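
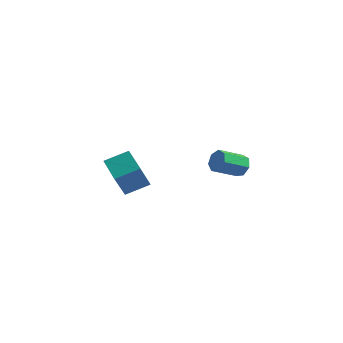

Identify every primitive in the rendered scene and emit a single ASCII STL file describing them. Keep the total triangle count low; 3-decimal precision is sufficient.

solid 
facet normal -0.809 0.523 0.267
outer loop
vertex -3.609 -3.467 -1.761
vertex -2.676 -2.351 -1.12
vertex -3.567 -2.607 -3.319
endloop
endfacet
facet normal -0.587 -0.702 -0.403
outer loop
vertex -1.924 -3.669 -3.86
vertex -3.609 -3.467 -1.761
vertex -3.567 -2.607 -3.319
endloop
endfacet
facet normal -0.809 0.523 0.267
outer loop
vertex -3.567 -2.607 -3.319
vertex -2.676 -2.351 -1.12
vertex -2.634 -1.491 -2.677
endloop
endfacet
facet normal 0.024 0.483 -0.875
outer loop
vertex -2.634 -1.491 -2.677
vertex -1.924 -3.669 -3.86
vertex -3.567 -2.607 -3.319
endloop
endfacet
facet normal -0.024 -0.483 0.875
outer loop
vertex -3.609 -3.467 -1.761
vertex -1.033 -3.413 -1.661
vertex -2.676 -2.351 -1.12
endloop
endfacet
facet normal -0.587 -0.702 -0.404
outer loop
vertex -1.966 -4.529 -2.303
vertex -3.609 -3.467 -1.761
vertex -1.924 -3.669 -3.86
endloop
endfacet
facet normal -0.024 -0.483 0.875
outer loop
vertex -1.966 -4.529 -2.303
vertex -1.033 -3.413 -1.661
vertex -3.609 -3.467 -1.761
endloop
endfacet
facet normal 0.587 0.702 0.404
outer loop
vertex -2.676 -2.351 -1.12
vertex -1.033 -3.413 -1.661
vertex -2.634 -1.491 -2.677
endloop
endfacet
facet normal 0.024 0.483 -0.875
outer loop
vertex -0.991 -2.553 -3.219
vertex -1.924 -3.669 -3.86
vertex -2.634 -1.491 -2.677
endloop
endfacet
facet normal 0.587 0.702 0.403
outer loop
vertex -2.634 -1.491 -2.677
vertex -1.033 -3.413 -1.661
vertex -0.991 -2.553 -3.219
endloop
endfacet
facet normal 0.809 -0.523 -0.267
outer loop
vertex -0.991 -2.553 -3.219
vertex -1.966 -4.529 -2.303
vertex -1.924 -3.669 -3.86
endloop
endfacet
facet normal 0.809 -0.523 -0.267
outer loop
vertex -1.033 -3.413 -1.661
vertex -1.966 -4.529 -2.303
vertex -0.991 -2.553 -3.219
endloop
endfacet
facet normal 0.409 0.805 -0.429
outer loop
vertex 0.642 4.761 -3.48
vertex 0.201 4.619 -4.168
vertex -0.005 5.076 -3.506
endloop
endfacet
facet normal 0.158 0.400 0.903
outer loop
vertex 0.642 4.761 -3.48
vertex -0.005 5.076 -3.506
vertex -0.099 3.303 -2.704
endloop
endfacet
facet normal 0.158 0.400 0.903
outer loop
vertex -0.099 3.303 -2.704
vertex -0.005 5.076 -3.506
vertex -0.746 3.618 -2.73
endloop
endfacet
facet normal -0.409 -0.805 0.429
outer loop
vertex -0.099 3.303 -2.704
vertex -0.746 3.618 -2.73
vertex -0.541 3.161 -3.392
endloop
endfacet
facet normal 0.410 0.805 -0.428
outer loop
vertex -0.005 5.076 -3.506
vertex 0.201 4.619 -4.168
vertex -0.497 5.047 -4.031
endloop
endfacet
facet normal -0.604 0.591 0.534
outer loop
vertex -0.005 5.076 -3.506
vertex -0.497 5.047 -4.031
vertex -0.746 3.618 -2.73
endloop
endfacet
facet normal -0.604 0.592 0.534
outer loop
vertex -0.746 3.618 -2.73
vertex -0.497 5.047 -4.031
vertex -1.239 3.589 -3.255
endloop
endfacet
facet normal -0.409 -0.805 0.429
outer loop
vertex -0.746 3.618 -2.73
vertex -1.239 3.589 -3.255
vertex -0.541 3.161 -3.392
endloop
endfacet
facet normal 0.409 0.805 -0.430
outer loop
vertex -0.497 5.047 -4.031
vertex 0.201 4.619 -4.168
vertex -0.464 4.695 -4.659
endloop
endfacet
facet normal -0.911 0.337 -0.237
outer loop
vertex -0.497 5.047 -4.031
vertex -0.464 4.695 -4.659
vertex -1.239 3.589 -3.255
endloop
endfacet
facet normal -0.911 0.337 -0.238
outer loop
vertex -1.239 3.589 -3.255
vertex -0.464 4.695 -4.659
vertex -1.205 3.238 -3.883
endloop
endfacet
facet normal -0.410 -0.805 0.428
outer loop
vertex -1.239 3.589 -3.255
vertex -1.205 3.238 -3.883
vertex -0.541 3.161 -3.392
endloop
endfacet
facet normal 0.409 0.805 -0.429
outer loop
vertex -0.464 4.695 -4.659
vertex 0.201 4.619 -4.168
vertex 0.07 4.286 -4.917
endloop
endfacet
facet normal -0.532 -0.171 -0.829
outer loop
vertex -0.464 4.695 -4.659
vertex 0.07 4.286 -4.917
vertex -1.205 3.238 -3.883
endloop
endfacet
facet normal -0.532 -0.171 -0.829
outer loop
vertex -1.205 3.238 -3.883
vertex 0.07 4.286 -4.917
vertex -0.672 2.829 -4.141
endloop
endfacet
facet normal -0.410 -0.805 0.429
outer loop
vertex -1.205 3.238 -3.883
vertex -0.672 2.829 -4.141
vertex -0.541 3.161 -3.392
endloop
endfacet
facet normal 0.409 0.805 -0.429
outer loop
vertex 0.07 4.286 -4.917
vertex 0.201 4.619 -4.168
vertex 0.702 4.128 -4.611
endloop
endfacet
facet normal 0.248 -0.551 -0.797
outer loop
vertex 0.07 4.286 -4.917
vertex 0.702 4.128 -4.611
vertex -0.672 2.829 -4.141
endloop
endfacet
facet normal 0.247 -0.550 -0.798
outer loop
vertex -0.672 2.829 -4.141
vertex 0.702 4.128 -4.611
vertex -0.039 2.67 -3.835
endloop
endfacet
facet normal -0.409 -0.805 0.429
outer loop
vertex -0.672 2.829 -4.141
vertex -0.039 2.67 -3.835
vertex -0.541 3.161 -3.392
endloop
endfacet
facet normal 0.410 0.805 -0.429
outer loop
vertex 0.702 4.128 -4.611
vertex 0.201 4.619 -4.168
vertex 0.957 4.339 -3.971
endloop
endfacet
facet normal 0.841 -0.515 -0.165
outer loop
vertex 0.702 4.128 -4.611
vertex 0.957 4.339 -3.971
vertex -0.039 2.67 -3.835
endloop
endfacet
facet normal 0.841 -0.515 -0.164
outer loop
vertex -0.039 2.67 -3.835
vertex 0.957 4.339 -3.971
vertex 0.215 2.881 -3.195
endloop
endfacet
facet normal -0.410 -0.805 0.428
outer loop
vertex -0.039 2.67 -3.835
vertex 0.215 2.881 -3.195
vertex -0.541 3.161 -3.392
endloop
endfacet
facet normal 0.410 0.805 -0.429
outer loop
vertex 0.957 4.339 -3.971
vertex 0.201 4.619 -4.168
vertex 0.642 4.761 -3.48
endloop
endfacet
facet normal 0.800 -0.092 0.592
outer loop
vertex 0.957 4.339 -3.971
vertex 0.642 4.761 -3.48
vertex 0.215 2.881 -3.195
endloop
endfacet
facet normal 0.801 -0.092 0.592
outer loop
vertex 0.215 2.881 -3.195
vertex 0.642 4.761 -3.48
vertex -0.099 3.303 -2.704
endloop
endfacet
facet normal -0.410 -0.805 0.429
outer loop
vertex 0.215 2.881 -3.195
vertex -0.099 3.303 -2.704
vertex -0.541 3.161 -3.392
endloop
endfacet

endsolid


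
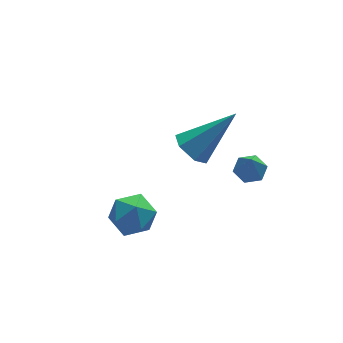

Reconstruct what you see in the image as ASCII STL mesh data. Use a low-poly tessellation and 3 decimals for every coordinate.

solid 
facet normal 0.136 0.380 -0.915
outer loop
vertex 4.017 -1.264 2.034
vertex 3.467 -1.166 1.993
vertex 3.806 -0.774 2.206
endloop
endfacet
facet normal 0.788 0.128 0.602
outer loop
vertex 4.017 -1.264 2.034
vertex 3.806 -0.774 2.206
vertex 3.313 -1.594 3.027
endloop
endfacet
facet normal 0.136 0.380 -0.915
outer loop
vertex 3.806 -0.774 2.206
vertex 3.467 -1.166 1.993
vertex 3.257 -0.676 2.165
endloop
endfacet
facet normal 0.068 0.685 0.725
outer loop
vertex 3.806 -0.774 2.206
vertex 3.257 -0.676 2.165
vertex 3.313 -1.594 3.027
endloop
endfacet
facet normal 0.137 0.380 -0.915
outer loop
vertex 3.257 -0.676 2.165
vertex 3.467 -1.166 1.993
vertex 2.918 -1.067 1.952
endloop
endfacet
facet normal -0.774 0.407 0.484
outer loop
vertex 3.257 -0.676 2.165
vertex 2.918 -1.067 1.952
vertex 3.313 -1.594 3.027
endloop
endfacet
facet normal 0.137 0.380 -0.915
outer loop
vertex 2.918 -1.067 1.952
vertex 3.467 -1.166 1.993
vertex 3.128 -1.557 1.78
endloop
endfacet
facet normal -0.896 -0.426 0.120
outer loop
vertex 2.918 -1.067 1.952
vertex 3.128 -1.557 1.78
vertex 3.313 -1.594 3.027
endloop
endfacet
facet normal 0.136 0.380 -0.915
outer loop
vertex 3.128 -1.557 1.78
vertex 3.467 -1.166 1.993
vertex 3.678 -1.655 1.821
endloop
endfacet
facet normal -0.175 -0.985 -0.003
outer loop
vertex 3.128 -1.557 1.78
vertex 3.678 -1.655 1.821
vertex 3.313 -1.594 3.027
endloop
endfacet
facet normal 0.136 0.380 -0.915
outer loop
vertex 3.678 -1.655 1.821
vertex 3.467 -1.166 1.993
vertex 4.017 -1.264 2.034
endloop
endfacet
facet normal 0.666 -0.707 0.237
outer loop
vertex 3.678 -1.655 1.821
vertex 4.017 -1.264 2.034
vertex 3.313 -1.594 3.027
endloop
endfacet
facet normal -0.015 0.845 0.535
outer loop
vertex -0.552 -0.564 1.09
vertex -0.938 -0.968 1.718
vertex -0.098 -0.937 1.692
endloop
endfacet
facet normal 0.550 0.829 0.099
outer loop
vertex -0.552 -0.564 1.09
vertex -0.098 -0.937 1.692
vertex 0.139 -0.998 0.887
endloop
endfacet
facet normal 0.311 0.761 -0.569
outer loop
vertex -0.552 -0.564 1.09
vertex 0.139 -0.998 0.887
vertex -0.555 -1.067 0.416
endloop
endfacet
facet normal -0.402 0.735 -0.546
outer loop
vertex -0.552 -0.564 1.09
vertex -0.555 -1.067 0.416
vertex -1.22 -1.049 0.93
endloop
endfacet
facet normal -0.603 0.786 0.135
outer loop
vertex -0.552 -0.564 1.09
vertex -1.22 -1.049 0.93
vertex -0.938 -0.968 1.718
endloop
endfacet
facet normal 0.934 0.248 0.256
outer loop
vertex 0.139 -0.998 0.887
vertex -0.098 -0.937 1.692
vertex 0.18 -1.671 1.39
endloop
endfacet
facet normal 0.020 0.274 0.962
outer loop
vertex -0.098 -0.937 1.692
vertex -0.938 -0.968 1.718
vertex -0.485 -1.653 1.904
endloop
endfacet
facet normal -0.932 0.179 0.315
outer loop
vertex -0.938 -0.968 1.718
vertex -1.22 -1.049 0.93
vertex -1.179 -1.722 1.433
endloop
endfacet
facet normal -0.607 0.095 -0.789
outer loop
vertex -1.22 -1.049 0.93
vertex -0.555 -1.067 0.416
vertex -0.942 -1.783 0.628
endloop
endfacet
facet normal 0.547 0.137 -0.826
outer loop
vertex -0.555 -1.067 0.416
vertex 0.139 -0.998 0.887
vertex -0.102 -1.752 0.602
endloop
endfacet
facet normal 0.402 -0.735 0.546
outer loop
vertex -0.488 -2.156 1.23
vertex 0.18 -1.671 1.39
vertex -0.485 -1.653 1.904
endloop
endfacet
facet normal -0.311 -0.761 0.569
outer loop
vertex -0.488 -2.156 1.23
vertex -0.485 -1.653 1.904
vertex -1.179 -1.722 1.433
endloop
endfacet
facet normal -0.550 -0.829 -0.099
outer loop
vertex -0.488 -2.156 1.23
vertex -1.179 -1.722 1.433
vertex -0.942 -1.783 0.628
endloop
endfacet
facet normal 0.015 -0.845 -0.535
outer loop
vertex -0.488 -2.156 1.23
vertex -0.942 -1.783 0.628
vertex -0.102 -1.752 0.602
endloop
endfacet
facet normal 0.603 -0.786 -0.135
outer loop
vertex -0.488 -2.156 1.23
vertex -0.102 -1.752 0.602
vertex 0.18 -1.671 1.39
endloop
endfacet
facet normal 0.607 -0.095 0.789
outer loop
vertex -0.485 -1.653 1.904
vertex 0.18 -1.671 1.39
vertex -0.098 -0.937 1.692
endloop
endfacet
facet normal -0.547 -0.137 0.826
outer loop
vertex -1.179 -1.722 1.433
vertex -0.485 -1.653 1.904
vertex -0.938 -0.968 1.718
endloop
endfacet
facet normal -0.934 -0.248 -0.256
outer loop
vertex -0.942 -1.783 0.628
vertex -1.179 -1.722 1.433
vertex -1.22 -1.049 0.93
endloop
endfacet
facet normal -0.020 -0.274 -0.962
outer loop
vertex -0.102 -1.752 0.602
vertex -0.942 -1.783 0.628
vertex -0.555 -1.067 0.416
endloop
endfacet
facet normal 0.932 -0.179 -0.315
outer loop
vertex 0.18 -1.671 1.39
vertex -0.102 -1.752 0.602
vertex 0.139 -0.998 0.887
endloop
endfacet
facet normal -0.740 -0.013 -0.672
outer loop
vertex 2.945 1.426 -0.24
vertex 2.583 1.955 0.148
vertex 3.068 2.151 -0.39
endloop
endfacet
facet normal 0.838 -0.243 -0.489
outer loop
vertex 2.945 1.426 -0.24
vertex 3.068 2.151 -0.39
vertex 4.177 1.985 1.592
endloop
endfacet
facet normal -0.740 -0.012 -0.672
outer loop
vertex 3.068 2.151 -0.39
vertex 2.583 1.955 0.148
vertex 2.706 2.68 -0.001
endloop
endfacet
facet normal 0.661 0.682 -0.313
outer loop
vertex 3.068 2.151 -0.39
vertex 2.706 2.68 -0.001
vertex 4.177 1.985 1.592
endloop
endfacet
facet normal -0.740 -0.012 -0.672
outer loop
vertex 2.706 2.68 -0.001
vertex 2.583 1.955 0.148
vertex 2.221 2.485 0.537
endloop
endfacet
facet normal 0.038 0.928 0.370
outer loop
vertex 2.706 2.68 -0.001
vertex 2.221 2.485 0.537
vertex 4.177 1.985 1.592
endloop
endfacet
facet normal -0.741 -0.014 -0.671
outer loop
vertex 2.221 2.485 0.537
vertex 2.583 1.955 0.148
vertex 2.099 1.76 0.687
endloop
endfacet
facet normal -0.409 0.250 0.877
outer loop
vertex 2.221 2.485 0.537
vertex 2.099 1.76 0.687
vertex 4.177 1.985 1.592
endloop
endfacet
facet normal -0.741 -0.014 -0.671
outer loop
vertex 2.099 1.76 0.687
vertex 2.583 1.955 0.148
vertex 2.461 1.231 0.298
endloop
endfacet
facet normal -0.232 -0.674 0.701
outer loop
vertex 2.099 1.76 0.687
vertex 2.461 1.231 0.298
vertex 4.177 1.985 1.592
endloop
endfacet
facet normal -0.741 -0.014 -0.672
outer loop
vertex 2.461 1.231 0.298
vertex 2.583 1.955 0.148
vertex 2.945 1.426 -0.24
endloop
endfacet
facet normal 0.391 -0.920 0.018
outer loop
vertex 2.461 1.231 0.298
vertex 2.945 1.426 -0.24
vertex 4.177 1.985 1.592
endloop
endfacet

endsolid


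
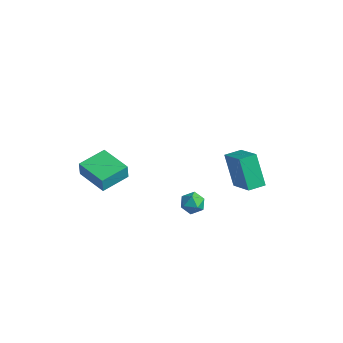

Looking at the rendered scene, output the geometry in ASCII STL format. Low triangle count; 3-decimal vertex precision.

solid 
facet normal -0.506 0.205 0.838
outer loop
vertex 3.002 2.459 0.235
vertex 3.388 3.436 0.229
vertex 1.419 3.079 -0.874
endloop
endfacet
facet normal -0.368 -0.930 0.005
outer loop
vertex 2.492 2.644 -2.649
vertex 3.002 2.459 0.235
vertex 1.419 3.079 -0.874
endloop
endfacet
facet normal -0.506 0.204 0.838
outer loop
vertex 1.419 3.079 -0.874
vertex 3.388 3.436 0.229
vertex 1.805 4.056 -0.879
endloop
endfacet
facet normal -0.780 0.305 -0.546
outer loop
vertex 1.805 4.056 -0.879
vertex 2.492 2.644 -2.649
vertex 1.419 3.079 -0.874
endloop
endfacet
facet normal 0.780 -0.305 0.546
outer loop
vertex 3.002 2.459 0.235
vertex 4.461 3.001 -1.546
vertex 3.388 3.436 0.229
endloop
endfacet
facet normal -0.368 -0.930 0.005
outer loop
vertex 4.075 2.024 -1.541
vertex 3.002 2.459 0.235
vertex 2.492 2.644 -2.649
endloop
endfacet
facet normal 0.780 -0.305 0.546
outer loop
vertex 4.075 2.024 -1.541
vertex 4.461 3.001 -1.546
vertex 3.002 2.459 0.235
endloop
endfacet
facet normal 0.368 0.930 -0.005
outer loop
vertex 3.388 3.436 0.229
vertex 4.461 3.001 -1.546
vertex 1.805 4.056 -0.879
endloop
endfacet
facet normal -0.780 0.305 -0.546
outer loop
vertex 2.878 3.621 -2.655
vertex 2.492 2.644 -2.649
vertex 1.805 4.056 -0.879
endloop
endfacet
facet normal 0.368 0.930 -0.005
outer loop
vertex 1.805 4.056 -0.879
vertex 4.461 3.001 -1.546
vertex 2.878 3.621 -2.655
endloop
endfacet
facet normal 0.506 -0.205 -0.838
outer loop
vertex 2.878 3.621 -2.655
vertex 4.075 2.024 -1.541
vertex 2.492 2.644 -2.649
endloop
endfacet
facet normal 0.507 -0.204 -0.838
outer loop
vertex 4.461 3.001 -1.546
vertex 4.075 2.024 -1.541
vertex 2.878 3.621 -2.655
endloop
endfacet
facet normal 0.103 0.940 0.326
outer loop
vertex 2.673 -0.267 -1.615
vertex 2.337 -0.456 -0.963
vertex 3.088 -0.514 -1.033
endloop
endfacet
facet normal 0.630 0.766 -0.124
outer loop
vertex 2.673 -0.267 -1.615
vertex 3.088 -0.514 -1.033
vertex 3.24 -0.753 -1.735
endloop
endfacet
facet normal 0.336 0.576 -0.745
outer loop
vertex 2.673 -0.267 -1.615
vertex 3.24 -0.753 -1.735
vertex 2.583 -0.842 -2.1
endloop
endfacet
facet normal -0.372 0.632 -0.680
outer loop
vertex 2.673 -0.267 -1.615
vertex 2.583 -0.842 -2.1
vertex 2.024 -0.658 -1.623
endloop
endfacet
facet normal -0.516 0.857 -0.018
outer loop
vertex 2.673 -0.267 -1.615
vertex 2.024 -0.658 -1.623
vertex 2.337 -0.456 -0.963
endloop
endfacet
facet normal 0.970 0.200 0.142
outer loop
vertex 3.24 -0.753 -1.735
vertex 3.088 -0.514 -1.033
vertex 3.256 -1.242 -1.157
endloop
endfacet
facet normal 0.118 0.479 0.870
outer loop
vertex 3.088 -0.514 -1.033
vertex 2.337 -0.456 -0.963
vertex 2.697 -1.058 -0.68
endloop
endfacet
facet normal -0.885 0.343 0.315
outer loop
vertex 2.337 -0.456 -0.963
vertex 2.024 -0.658 -1.623
vertex 2.04 -1.147 -1.045
endloop
endfacet
facet normal -0.653 -0.022 -0.757
outer loop
vertex 2.024 -0.658 -1.623
vertex 2.583 -0.842 -2.1
vertex 2.192 -1.386 -1.747
endloop
endfacet
facet normal 0.494 -0.110 -0.862
outer loop
vertex 2.583 -0.842 -2.1
vertex 3.24 -0.753 -1.735
vertex 2.943 -1.444 -1.817
endloop
endfacet
facet normal 0.372 -0.632 0.680
outer loop
vertex 2.607 -1.633 -1.165
vertex 3.256 -1.242 -1.157
vertex 2.697 -1.058 -0.68
endloop
endfacet
facet normal -0.336 -0.576 0.745
outer loop
vertex 2.607 -1.633 -1.165
vertex 2.697 -1.058 -0.68
vertex 2.04 -1.147 -1.045
endloop
endfacet
facet normal -0.630 -0.766 0.124
outer loop
vertex 2.607 -1.633 -1.165
vertex 2.04 -1.147 -1.045
vertex 2.192 -1.386 -1.747
endloop
endfacet
facet normal -0.103 -0.940 -0.326
outer loop
vertex 2.607 -1.633 -1.165
vertex 2.192 -1.386 -1.747
vertex 2.943 -1.444 -1.817
endloop
endfacet
facet normal 0.516 -0.857 0.018
outer loop
vertex 2.607 -1.633 -1.165
vertex 2.943 -1.444 -1.817
vertex 3.256 -1.242 -1.157
endloop
endfacet
facet normal 0.653 0.022 0.757
outer loop
vertex 2.697 -1.058 -0.68
vertex 3.256 -1.242 -1.157
vertex 3.088 -0.514 -1.033
endloop
endfacet
facet normal -0.494 0.110 0.862
outer loop
vertex 2.04 -1.147 -1.045
vertex 2.697 -1.058 -0.68
vertex 2.337 -0.456 -0.963
endloop
endfacet
facet normal -0.970 -0.200 -0.142
outer loop
vertex 2.192 -1.386 -1.747
vertex 2.04 -1.147 -1.045
vertex 2.024 -0.658 -1.623
endloop
endfacet
facet normal -0.118 -0.479 -0.870
outer loop
vertex 2.943 -1.444 -1.817
vertex 2.192 -1.386 -1.747
vertex 2.583 -0.842 -2.1
endloop
endfacet
facet normal 0.885 -0.343 -0.315
outer loop
vertex 3.256 -1.242 -1.157
vertex 2.943 -1.444 -1.817
vertex 3.24 -0.753 -1.735
endloop
endfacet
facet normal -0.993 0.121 0.017
outer loop
vertex -4.799 -2.114 -1.999
vertex -4.577 -0.301 -1.888
vertex -4.808 -2.053 -2.977
endloop
endfacet
facet normal -0.121 -0.991 -0.061
outer loop
vertex -2.783 -2.299 -3.012
vertex -4.799 -2.114 -1.999
vertex -4.808 -2.053 -2.977
endloop
endfacet
facet normal -0.993 0.121 0.017
outer loop
vertex -4.808 -2.053 -2.977
vertex -4.577 -0.301 -1.888
vertex -4.586 -0.24 -2.866
endloop
endfacet
facet normal -0.010 0.062 -0.998
outer loop
vertex -4.586 -0.24 -2.866
vertex -2.783 -2.299 -3.012
vertex -4.808 -2.053 -2.977
endloop
endfacet
facet normal 0.010 -0.062 0.998
outer loop
vertex -4.799 -2.114 -1.999
vertex -2.552 -0.547 -1.923
vertex -4.577 -0.301 -1.888
endloop
endfacet
facet normal -0.121 -0.991 -0.061
outer loop
vertex -2.774 -2.36 -2.034
vertex -4.799 -2.114 -1.999
vertex -2.783 -2.299 -3.012
endloop
endfacet
facet normal 0.010 -0.062 0.998
outer loop
vertex -2.774 -2.36 -2.034
vertex -2.552 -0.547 -1.923
vertex -4.799 -2.114 -1.999
endloop
endfacet
facet normal 0.121 0.991 0.061
outer loop
vertex -4.577 -0.301 -1.888
vertex -2.552 -0.547 -1.923
vertex -4.586 -0.24 -2.866
endloop
endfacet
facet normal -0.010 0.062 -0.998
outer loop
vertex -2.561 -0.486 -2.901
vertex -2.783 -2.299 -3.012
vertex -4.586 -0.24 -2.866
endloop
endfacet
facet normal 0.121 0.991 0.061
outer loop
vertex -4.586 -0.24 -2.866
vertex -2.552 -0.547 -1.923
vertex -2.561 -0.486 -2.901
endloop
endfacet
facet normal 0.993 -0.121 -0.017
outer loop
vertex -2.561 -0.486 -2.901
vertex -2.774 -2.36 -2.034
vertex -2.783 -2.299 -3.012
endloop
endfacet
facet normal 0.993 -0.121 -0.017
outer loop
vertex -2.552 -0.547 -1.923
vertex -2.774 -2.36 -2.034
vertex -2.561 -0.486 -2.901
endloop
endfacet

endsolid


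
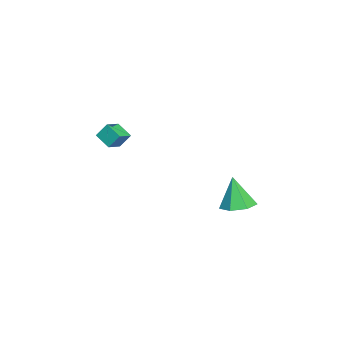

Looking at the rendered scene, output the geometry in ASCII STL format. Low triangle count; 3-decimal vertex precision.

solid 
facet normal 0.182 0.185 -0.966
outer loop
vertex 4.749 2.496 -2.218
vertex 3.819 2.782 -2.338
vertex 4.597 3.323 -2.088
endloop
endfacet
facet normal 0.796 0.051 0.604
outer loop
vertex 4.749 2.496 -2.218
vertex 4.597 3.323 -2.088
vertex 3.481 2.438 -0.542
endloop
endfacet
facet normal 0.182 0.185 -0.966
outer loop
vertex 4.597 3.323 -2.088
vertex 3.819 2.782 -2.338
vertex 3.859 3.742 -2.147
endloop
endfacet
facet normal 0.340 0.689 0.640
outer loop
vertex 4.597 3.323 -2.088
vertex 3.859 3.742 -2.147
vertex 3.481 2.438 -0.542
endloop
endfacet
facet normal 0.182 0.185 -0.966
outer loop
vertex 3.859 3.742 -2.147
vertex 3.819 2.782 -2.338
vertex 3.091 3.438 -2.35
endloop
endfacet
facet normal -0.430 0.748 0.506
outer loop
vertex 3.859 3.742 -2.147
vertex 3.091 3.438 -2.35
vertex 3.481 2.438 -0.542
endloop
endfacet
facet normal 0.182 0.185 -0.966
outer loop
vertex 3.091 3.438 -2.35
vertex 3.819 2.782 -2.338
vertex 2.871 2.64 -2.544
endloop
endfacet
facet normal -0.935 0.184 0.303
outer loop
vertex 3.091 3.438 -2.35
vertex 2.871 2.64 -2.544
vertex 3.481 2.438 -0.542
endloop
endfacet
facet normal 0.182 0.185 -0.966
outer loop
vertex 2.871 2.64 -2.544
vertex 3.819 2.782 -2.338
vertex 3.365 1.949 -2.583
endloop
endfacet
facet normal -0.795 -0.579 0.184
outer loop
vertex 2.871 2.64 -2.544
vertex 3.365 1.949 -2.583
vertex 3.481 2.438 -0.542
endloop
endfacet
facet normal 0.182 0.185 -0.966
outer loop
vertex 3.365 1.949 -2.583
vertex 3.819 2.782 -2.338
vertex 4.2 1.885 -2.438
endloop
endfacet
facet normal -0.115 -0.965 0.238
outer loop
vertex 3.365 1.949 -2.583
vertex 4.2 1.885 -2.438
vertex 3.481 2.438 -0.542
endloop
endfacet
facet normal 0.181 0.185 -0.966
outer loop
vertex 4.2 1.885 -2.438
vertex 3.819 2.782 -2.338
vertex 4.749 2.496 -2.218
endloop
endfacet
facet normal 0.592 -0.685 0.424
outer loop
vertex 4.2 1.885 -2.438
vertex 4.749 2.496 -2.218
vertex 3.481 2.438 -0.542
endloop
endfacet
facet normal -0.540 -0.706 0.458
outer loop
vertex 2.453 -4.039 2.106
vertex 1.613 -3.629 1.749
vertex 2.515 -4.599 1.316
endloop
endfacet
facet normal 0.839 -0.410 0.357
outer loop
vertex 3.087 -3.851 0.831
vertex 2.453 -4.039 2.106
vertex 2.515 -4.599 1.316
endloop
endfacet
facet normal -0.539 -0.706 0.459
outer loop
vertex 2.515 -4.599 1.316
vertex 1.613 -3.629 1.749
vertex 1.675 -4.189 0.96
endloop
endfacet
facet normal 0.064 -0.577 -0.814
outer loop
vertex 1.675 -4.189 0.96
vertex 3.087 -3.851 0.831
vertex 2.515 -4.599 1.316
endloop
endfacet
facet normal -0.064 0.577 0.814
outer loop
vertex 2.453 -4.039 2.106
vertex 2.185 -2.881 1.264
vertex 1.613 -3.629 1.749
endloop
endfacet
facet normal 0.839 -0.410 0.357
outer loop
vertex 3.025 -3.291 1.62
vertex 2.453 -4.039 2.106
vertex 3.087 -3.851 0.831
endloop
endfacet
facet normal -0.063 0.577 0.814
outer loop
vertex 3.025 -3.291 1.62
vertex 2.185 -2.881 1.264
vertex 2.453 -4.039 2.106
endloop
endfacet
facet normal -0.839 0.410 -0.357
outer loop
vertex 1.613 -3.629 1.749
vertex 2.185 -2.881 1.264
vertex 1.675 -4.189 0.96
endloop
endfacet
facet normal 0.064 -0.578 -0.814
outer loop
vertex 2.247 -3.441 0.474
vertex 3.087 -3.851 0.831
vertex 1.675 -4.189 0.96
endloop
endfacet
facet normal -0.839 0.410 -0.357
outer loop
vertex 1.675 -4.189 0.96
vertex 2.185 -2.881 1.264
vertex 2.247 -3.441 0.474
endloop
endfacet
facet normal 0.540 0.706 -0.459
outer loop
vertex 2.247 -3.441 0.474
vertex 3.025 -3.291 1.62
vertex 3.087 -3.851 0.831
endloop
endfacet
facet normal 0.539 0.706 -0.458
outer loop
vertex 2.185 -2.881 1.264
vertex 3.025 -3.291 1.62
vertex 2.247 -3.441 0.474
endloop
endfacet

endsolid


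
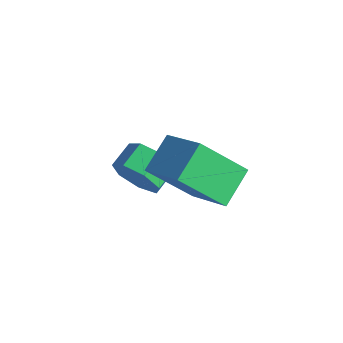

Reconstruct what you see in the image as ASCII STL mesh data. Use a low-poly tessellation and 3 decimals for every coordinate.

solid 
facet normal 0.375 -0.861 -0.343
outer loop
vertex -2.21 -0.767 0.346
vertex -2.813 -0.732 -0.4
vertex -1.925 -0.373 -0.331
endloop
endfacet
facet normal 0.862 0.188 0.472
outer loop
vertex -2.21 -0.767 0.346
vertex -1.925 -0.373 -0.331
vertex -2.604 0.137 0.706
endloop
endfacet
facet normal 0.861 0.187 0.472
outer loop
vertex -2.604 0.137 0.706
vertex -1.925 -0.373 -0.331
vertex -2.319 0.531 0.03
endloop
endfacet
facet normal -0.375 0.861 0.344
outer loop
vertex -2.604 0.137 0.706
vertex -2.319 0.531 0.03
vertex -3.207 0.172 -0.04
endloop
endfacet
facet normal 0.375 -0.861 -0.344
outer loop
vertex -1.925 -0.373 -0.331
vertex -2.813 -0.732 -0.4
vertex -2.309 -0.249 -1.06
endloop
endfacet
facet normal 0.804 0.487 -0.341
outer loop
vertex -1.925 -0.373 -0.331
vertex -2.309 -0.249 -1.06
vertex -2.319 0.531 0.03
endloop
endfacet
facet normal 0.804 0.487 -0.341
outer loop
vertex -2.319 0.531 0.03
vertex -2.309 -0.249 -1.06
vertex -2.703 0.655 -0.699
endloop
endfacet
facet normal -0.375 0.861 0.344
outer loop
vertex -2.319 0.531 0.03
vertex -2.703 0.655 -0.699
vertex -3.207 0.172 -0.04
endloop
endfacet
facet normal 0.375 -0.861 -0.344
outer loop
vertex -2.309 -0.249 -1.06
vertex -2.813 -0.732 -0.4
vertex -3.073 -0.489 -1.292
endloop
endfacet
facet normal 0.141 0.419 -0.897
outer loop
vertex -2.309 -0.249 -1.06
vertex -3.073 -0.489 -1.292
vertex -2.703 0.655 -0.699
endloop
endfacet
facet normal 0.141 0.419 -0.897
outer loop
vertex -2.703 0.655 -0.699
vertex -3.073 -0.489 -1.292
vertex -3.467 0.415 -0.931
endloop
endfacet
facet normal -0.375 0.861 0.344
outer loop
vertex -2.703 0.655 -0.699
vertex -3.467 0.415 -0.931
vertex -3.207 0.172 -0.04
endloop
endfacet
facet normal 0.376 -0.861 -0.344
outer loop
vertex -3.073 -0.489 -1.292
vertex -2.813 -0.732 -0.4
vertex -3.64 -0.912 -0.853
endloop
endfacet
facet normal -0.629 0.036 -0.777
outer loop
vertex -3.073 -0.489 -1.292
vertex -3.64 -0.912 -0.853
vertex -3.467 0.415 -0.931
endloop
endfacet
facet normal -0.629 0.036 -0.777
outer loop
vertex -3.467 0.415 -0.931
vertex -3.64 -0.912 -0.853
vertex -4.034 -0.008 -0.492
endloop
endfacet
facet normal -0.375 0.861 0.344
outer loop
vertex -3.467 0.415 -0.931
vertex -4.034 -0.008 -0.492
vertex -3.207 0.172 -0.04
endloop
endfacet
facet normal 0.375 -0.861 -0.343
outer loop
vertex -3.64 -0.912 -0.853
vertex -2.813 -0.732 -0.4
vertex -3.585 -1.199 -0.073
endloop
endfacet
facet normal -0.925 -0.374 -0.072
outer loop
vertex -3.64 -0.912 -0.853
vertex -3.585 -1.199 -0.073
vertex -4.034 -0.008 -0.492
endloop
endfacet
facet normal -0.925 -0.374 -0.072
outer loop
vertex -4.034 -0.008 -0.492
vertex -3.585 -1.199 -0.073
vertex -3.979 -0.295 0.288
endloop
endfacet
facet normal -0.375 0.861 0.343
outer loop
vertex -4.034 -0.008 -0.492
vertex -3.979 -0.295 0.288
vertex -3.207 0.172 -0.04
endloop
endfacet
facet normal 0.375 -0.861 -0.345
outer loop
vertex -3.585 -1.199 -0.073
vertex -2.813 -0.732 -0.4
vertex -2.948 -1.135 0.46
endloop
endfacet
facet normal -0.524 -0.503 0.687
outer loop
vertex -3.585 -1.199 -0.073
vertex -2.948 -1.135 0.46
vertex -3.979 -0.295 0.288
endloop
endfacet
facet normal -0.524 -0.503 0.687
outer loop
vertex -3.979 -0.295 0.288
vertex -2.948 -1.135 0.46
vertex -3.342 -0.231 0.821
endloop
endfacet
facet normal -0.375 0.861 0.344
outer loop
vertex -3.979 -0.295 0.288
vertex -3.342 -0.231 0.821
vertex -3.207 0.172 -0.04
endloop
endfacet
facet normal 0.376 -0.860 -0.344
outer loop
vertex -2.948 -1.135 0.46
vertex -2.813 -0.732 -0.4
vertex -2.21 -0.767 0.346
endloop
endfacet
facet normal 0.270 -0.253 0.929
outer loop
vertex -2.948 -1.135 0.46
vertex -2.21 -0.767 0.346
vertex -3.342 -0.231 0.821
endloop
endfacet
facet normal 0.270 -0.252 0.929
outer loop
vertex -3.342 -0.231 0.821
vertex -2.21 -0.767 0.346
vertex -2.604 0.137 0.706
endloop
endfacet
facet normal -0.376 0.861 0.344
outer loop
vertex -3.342 -0.231 0.821
vertex -2.604 0.137 0.706
vertex -3.207 0.172 -0.04
endloop
endfacet
facet normal -0.865 -0.075 -0.496
outer loop
vertex -1.07 -1.429 2.068
vertex -1.616 -0.254 2.843
vertex -0.326 -0.094 0.57
endloop
endfacet
facet normal 0.361 -0.778 -0.514
outer loop
vertex 1.396 0.054 1.557
vertex -1.07 -1.429 2.068
vertex -0.326 -0.094 0.57
endloop
endfacet
facet normal -0.865 -0.075 -0.496
outer loop
vertex -0.326 -0.094 0.57
vertex -1.616 -0.254 2.843
vertex -0.872 1.081 1.345
endloop
endfacet
facet normal 0.348 0.623 -0.700
outer loop
vertex -0.872 1.081 1.345
vertex 1.396 0.054 1.557
vertex -0.326 -0.094 0.57
endloop
endfacet
facet normal -0.348 -0.623 0.700
outer loop
vertex -1.07 -1.429 2.068
vertex 0.106 -0.106 3.83
vertex -1.616 -0.254 2.843
endloop
endfacet
facet normal 0.361 -0.778 -0.514
outer loop
vertex 0.652 -1.281 3.055
vertex -1.07 -1.429 2.068
vertex 1.396 0.054 1.557
endloop
endfacet
facet normal -0.348 -0.623 0.700
outer loop
vertex 0.652 -1.281 3.055
vertex 0.106 -0.106 3.83
vertex -1.07 -1.429 2.068
endloop
endfacet
facet normal -0.361 0.778 0.514
outer loop
vertex -1.616 -0.254 2.843
vertex 0.106 -0.106 3.83
vertex -0.872 1.081 1.345
endloop
endfacet
facet normal 0.348 0.623 -0.700
outer loop
vertex 0.85 1.229 2.332
vertex 1.396 0.054 1.557
vertex -0.872 1.081 1.345
endloop
endfacet
facet normal -0.361 0.778 0.514
outer loop
vertex -0.872 1.081 1.345
vertex 0.106 -0.106 3.83
vertex 0.85 1.229 2.332
endloop
endfacet
facet normal 0.865 0.075 0.496
outer loop
vertex 0.85 1.229 2.332
vertex 0.652 -1.281 3.055
vertex 1.396 0.054 1.557
endloop
endfacet
facet normal 0.865 0.075 0.496
outer loop
vertex 0.106 -0.106 3.83
vertex 0.652 -1.281 3.055
vertex 0.85 1.229 2.332
endloop
endfacet

endsolid


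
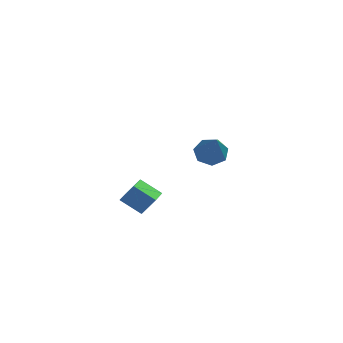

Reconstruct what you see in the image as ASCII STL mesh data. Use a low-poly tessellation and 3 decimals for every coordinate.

solid 
facet normal -0.809 0.170 0.562
outer loop
vertex -0.583 -1.846 -0.134
vertex -0.454 -0.989 -0.208
vertex -1.123 -1.832 -0.916
endloop
endfacet
facet normal -0.147 -0.986 0.084
outer loop
vertex -0.266 -2.011 -1.512
vertex -0.583 -1.846 -0.134
vertex -1.123 -1.832 -0.916
endloop
endfacet
facet normal -0.809 0.169 0.563
outer loop
vertex -1.123 -1.832 -0.916
vertex -0.454 -0.989 -0.208
vertex -0.995 -0.975 -0.989
endloop
endfacet
facet normal -0.569 0.015 -0.822
outer loop
vertex -0.995 -0.975 -0.989
vertex -0.266 -2.011 -1.512
vertex -1.123 -1.832 -0.916
endloop
endfacet
facet normal 0.569 -0.015 0.822
outer loop
vertex -0.583 -1.846 -0.134
vertex 0.403 -1.168 -0.804
vertex -0.454 -0.989 -0.208
endloop
endfacet
facet normal -0.147 -0.986 0.084
outer loop
vertex 0.275 -2.025 -0.731
vertex -0.583 -1.846 -0.134
vertex -0.266 -2.011 -1.512
endloop
endfacet
facet normal 0.569 -0.015 0.822
outer loop
vertex 0.275 -2.025 -0.731
vertex 0.403 -1.168 -0.804
vertex -0.583 -1.846 -0.134
endloop
endfacet
facet normal 0.147 0.986 -0.084
outer loop
vertex -0.454 -0.989 -0.208
vertex 0.403 -1.168 -0.804
vertex -0.995 -0.975 -0.989
endloop
endfacet
facet normal -0.569 0.015 -0.822
outer loop
vertex -0.137 -1.154 -1.586
vertex -0.266 -2.011 -1.512
vertex -0.995 -0.975 -0.989
endloop
endfacet
facet normal 0.147 0.986 -0.084
outer loop
vertex -0.995 -0.975 -0.989
vertex 0.403 -1.168 -0.804
vertex -0.137 -1.154 -1.586
endloop
endfacet
facet normal 0.809 -0.170 -0.563
outer loop
vertex -0.137 -1.154 -1.586
vertex 0.275 -2.025 -0.731
vertex -0.266 -2.011 -1.512
endloop
endfacet
facet normal 0.810 -0.169 -0.562
outer loop
vertex 0.403 -1.168 -0.804
vertex 0.275 -2.025 -0.731
vertex -0.137 -1.154 -1.586
endloop
endfacet
facet normal -0.167 0.715 -0.679
outer loop
vertex 2.401 4.295 -0.97
vertex 1.727 4.037 -1.076
vertex 1.951 4.542 -0.599
endloop
endfacet
facet normal 0.703 0.350 0.619
outer loop
vertex 2.401 4.295 -0.97
vertex 1.951 4.542 -0.599
vertex 2.093 2.463 0.416
endloop
endfacet
facet normal -0.166 0.715 -0.679
outer loop
vertex 1.951 4.542 -0.599
vertex 1.727 4.037 -1.076
vertex 1.332 4.409 -0.588
endloop
endfacet
facet normal -0.077 0.433 0.898
outer loop
vertex 1.951 4.542 -0.599
vertex 1.332 4.409 -0.588
vertex 2.093 2.463 0.416
endloop
endfacet
facet normal -0.166 0.715 -0.679
outer loop
vertex 1.332 4.409 -0.588
vertex 1.727 4.037 -1.076
vertex 1.01 3.996 -0.944
endloop
endfacet
facet normal -0.762 0.036 0.647
outer loop
vertex 1.332 4.409 -0.588
vertex 1.01 3.996 -0.944
vertex 2.093 2.463 0.416
endloop
endfacet
facet normal -0.166 0.715 -0.679
outer loop
vertex 1.01 3.996 -0.944
vertex 1.727 4.037 -1.076
vertex 1.228 3.614 -1.4
endloop
endfacet
facet normal -0.838 -0.543 0.055
outer loop
vertex 1.01 3.996 -0.944
vertex 1.228 3.614 -1.4
vertex 2.093 2.463 0.416
endloop
endfacet
facet normal -0.166 0.715 -0.679
outer loop
vertex 1.228 3.614 -1.4
vertex 1.727 4.037 -1.076
vertex 1.821 3.55 -1.612
endloop
endfacet
facet normal -0.248 -0.867 -0.432
outer loop
vertex 1.228 3.614 -1.4
vertex 1.821 3.55 -1.612
vertex 2.093 2.463 0.416
endloop
endfacet
facet normal -0.168 0.715 -0.679
outer loop
vertex 1.821 3.55 -1.612
vertex 1.727 4.037 -1.076
vertex 2.344 3.854 -1.421
endloop
endfacet
facet normal 0.566 -0.693 -0.447
outer loop
vertex 1.821 3.55 -1.612
vertex 2.344 3.854 -1.421
vertex 2.093 2.463 0.416
endloop
endfacet
facet normal -0.167 0.715 -0.678
outer loop
vertex 2.344 3.854 -1.421
vertex 1.727 4.037 -1.076
vertex 2.401 4.295 -0.97
endloop
endfacet
facet normal 0.988 -0.150 0.022
outer loop
vertex 2.344 3.854 -1.421
vertex 2.401 4.295 -0.97
vertex 2.093 2.463 0.416
endloop
endfacet

endsolid


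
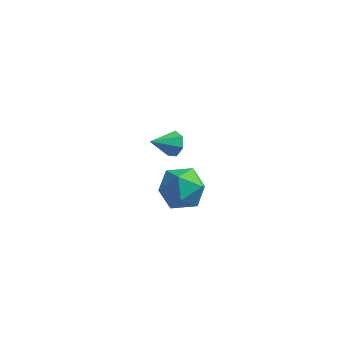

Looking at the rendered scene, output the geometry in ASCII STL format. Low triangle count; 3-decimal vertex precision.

solid 
facet normal 0.617 0.587 -0.525
outer loop
vertex 0.072 -3.774 3.626
vertex -0.422 -3.45 3.408
vertex -0.081 -3.344 3.927
endloop
endfacet
facet normal 0.420 -0.416 0.807
outer loop
vertex 0.072 -3.774 3.626
vertex -0.081 -3.344 3.927
vertex -1.198 -4.19 4.072
endloop
endfacet
facet normal 0.616 0.587 -0.525
outer loop
vertex -0.081 -3.344 3.927
vertex -0.422 -3.45 3.408
vertex -0.491 -2.994 3.837
endloop
endfacet
facet normal -0.034 0.212 0.977
outer loop
vertex -0.081 -3.344 3.927
vertex -0.491 -2.994 3.837
vertex -1.198 -4.19 4.072
endloop
endfacet
facet normal 0.615 0.588 -0.526
outer loop
vertex -0.491 -2.994 3.837
vertex -0.422 -3.45 3.408
vertex -0.85 -2.988 3.424
endloop
endfacet
facet normal -0.651 0.498 0.573
outer loop
vertex -0.491 -2.994 3.837
vertex -0.85 -2.988 3.424
vertex -1.198 -4.19 4.072
endloop
endfacet
facet normal 0.614 0.587 -0.527
outer loop
vertex -0.85 -2.988 3.424
vertex -0.422 -3.45 3.408
vertex -0.887 -3.33 3.0
endloop
endfacet
facet normal -0.969 0.227 -0.099
outer loop
vertex -0.85 -2.988 3.424
vertex -0.887 -3.33 3.0
vertex -1.198 -4.19 4.072
endloop
endfacet
facet normal 0.614 0.587 -0.528
outer loop
vertex -0.887 -3.33 3.0
vertex -0.422 -3.45 3.408
vertex -0.574 -3.763 2.883
endloop
endfacet
facet normal -0.747 -0.396 -0.534
outer loop
vertex -0.887 -3.33 3.0
vertex -0.574 -3.763 2.883
vertex -1.198 -4.19 4.072
endloop
endfacet
facet normal 0.616 0.585 -0.527
outer loop
vertex -0.574 -3.763 2.883
vertex -0.422 -3.45 3.408
vertex -0.147 -3.961 3.162
endloop
endfacet
facet normal -0.154 -0.902 -0.404
outer loop
vertex -0.574 -3.763 2.883
vertex -0.147 -3.961 3.162
vertex -1.198 -4.19 4.072
endloop
endfacet
facet normal 0.616 0.585 -0.527
outer loop
vertex -0.147 -3.961 3.162
vertex -0.422 -3.45 3.408
vertex 0.072 -3.774 3.626
endloop
endfacet
facet normal 0.366 -0.910 0.194
outer loop
vertex -0.147 -3.961 3.162
vertex 0.072 -3.774 3.626
vertex -1.198 -4.19 4.072
endloop
endfacet
facet normal -0.668 -0.172 0.724
outer loop
vertex -1.513 -1.014 -1.319
vertex -1.506 -2.151 -1.582
vertex -0.757 -1.73 -0.792
endloop
endfacet
facet normal -0.253 0.385 0.887
outer loop
vertex -1.513 -1.014 -1.319
vertex -0.757 -1.73 -0.792
vertex -0.409 -0.675 -1.151
endloop
endfacet
facet normal -0.324 0.871 0.369
outer loop
vertex -1.513 -1.014 -1.319
vertex -0.409 -0.675 -1.151
vertex -0.943 -0.445 -2.163
endloop
endfacet
facet normal -0.781 0.614 -0.114
outer loop
vertex -1.513 -1.014 -1.319
vertex -0.943 -0.445 -2.163
vertex -1.621 -1.357 -2.429
endloop
endfacet
facet normal -0.994 -0.031 0.106
outer loop
vertex -1.513 -1.014 -1.319
vertex -1.621 -1.357 -2.429
vertex -1.506 -2.151 -1.582
endloop
endfacet
facet normal 0.425 0.163 0.890
outer loop
vertex -0.409 -0.675 -1.151
vertex -0.757 -1.73 -0.792
vertex 0.281 -1.603 -1.311
endloop
endfacet
facet normal -0.246 -0.739 0.627
outer loop
vertex -0.757 -1.73 -0.792
vertex -1.506 -2.151 -1.582
vertex -0.397 -2.515 -1.577
endloop
endfacet
facet normal -0.774 -0.511 -0.374
outer loop
vertex -1.506 -2.151 -1.582
vertex -1.621 -1.357 -2.429
vertex -0.931 -2.285 -2.589
endloop
endfacet
facet normal -0.430 0.532 -0.729
outer loop
vertex -1.621 -1.357 -2.429
vertex -0.943 -0.445 -2.163
vertex -0.583 -1.23 -2.948
endloop
endfacet
facet normal 0.311 0.949 0.051
outer loop
vertex -0.943 -0.445 -2.163
vertex -0.409 -0.675 -1.151
vertex 0.166 -0.809 -2.158
endloop
endfacet
facet normal 0.781 -0.614 0.114
outer loop
vertex 0.173 -1.946 -2.421
vertex 0.281 -1.603 -1.311
vertex -0.397 -2.515 -1.577
endloop
endfacet
facet normal 0.324 -0.871 -0.369
outer loop
vertex 0.173 -1.946 -2.421
vertex -0.397 -2.515 -1.577
vertex -0.931 -2.285 -2.589
endloop
endfacet
facet normal 0.253 -0.385 -0.887
outer loop
vertex 0.173 -1.946 -2.421
vertex -0.931 -2.285 -2.589
vertex -0.583 -1.23 -2.948
endloop
endfacet
facet normal 0.668 0.172 -0.724
outer loop
vertex 0.173 -1.946 -2.421
vertex -0.583 -1.23 -2.948
vertex 0.166 -0.809 -2.158
endloop
endfacet
facet normal 0.994 0.031 -0.106
outer loop
vertex 0.173 -1.946 -2.421
vertex 0.166 -0.809 -2.158
vertex 0.281 -1.603 -1.311
endloop
endfacet
facet normal 0.430 -0.532 0.729
outer loop
vertex -0.397 -2.515 -1.577
vertex 0.281 -1.603 -1.311
vertex -0.757 -1.73 -0.792
endloop
endfacet
facet normal -0.311 -0.949 -0.051
outer loop
vertex -0.931 -2.285 -2.589
vertex -0.397 -2.515 -1.577
vertex -1.506 -2.151 -1.582
endloop
endfacet
facet normal -0.425 -0.163 -0.890
outer loop
vertex -0.583 -1.23 -2.948
vertex -0.931 -2.285 -2.589
vertex -1.621 -1.357 -2.429
endloop
endfacet
facet normal 0.246 0.739 -0.627
outer loop
vertex 0.166 -0.809 -2.158
vertex -0.583 -1.23 -2.948
vertex -0.943 -0.445 -2.163
endloop
endfacet
facet normal 0.774 0.511 0.374
outer loop
vertex 0.281 -1.603 -1.311
vertex 0.166 -0.809 -2.158
vertex -0.409 -0.675 -1.151
endloop
endfacet

endsolid


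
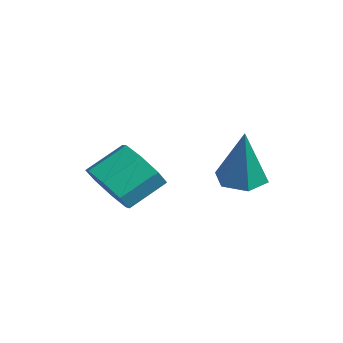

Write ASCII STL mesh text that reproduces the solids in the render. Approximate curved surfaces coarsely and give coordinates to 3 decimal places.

solid 
facet normal 0.021 -0.833 -0.553
outer loop
vertex 1.462 -1.286 -0.012
vertex 0.594 -1.269 -0.071
vertex 1.249 -0.941 -0.54
endloop
endfacet
facet normal 0.947 0.194 -0.255
outer loop
vertex 1.462 -1.286 -0.012
vertex 1.249 -0.941 -0.54
vertex 1.434 -0.227 0.69
endloop
endfacet
facet normal 0.947 0.194 -0.255
outer loop
vertex 1.434 -0.227 0.69
vertex 1.249 -0.941 -0.54
vertex 1.221 0.117 0.161
endloop
endfacet
facet normal -0.022 0.834 0.551
outer loop
vertex 1.434 -0.227 0.69
vertex 1.221 0.117 0.161
vertex 0.566 -0.211 0.631
endloop
endfacet
facet normal 0.022 -0.833 -0.553
outer loop
vertex 1.249 -0.941 -0.54
vertex 0.594 -1.269 -0.071
vertex 0.652 -0.788 -0.794
endloop
endfacet
facet normal 0.444 0.503 -0.741
outer loop
vertex 1.249 -0.941 -0.54
vertex 0.652 -0.788 -0.794
vertex 1.221 0.117 0.161
endloop
endfacet
facet normal 0.444 0.503 -0.741
outer loop
vertex 1.221 0.117 0.161
vertex 0.652 -0.788 -0.794
vertex 0.625 0.27 -0.092
endloop
endfacet
facet normal -0.021 0.833 0.553
outer loop
vertex 1.221 0.117 0.161
vertex 0.625 0.27 -0.092
vertex 0.566 -0.211 0.631
endloop
endfacet
facet normal 0.023 -0.833 -0.552
outer loop
vertex 0.652 -0.788 -0.794
vertex 0.594 -1.269 -0.071
vertex 0.021 -0.918 -0.624
endloop
endfacet
facet normal -0.320 0.518 -0.793
outer loop
vertex 0.652 -0.788 -0.794
vertex 0.021 -0.918 -0.624
vertex 0.625 0.27 -0.092
endloop
endfacet
facet normal -0.320 0.518 -0.794
outer loop
vertex 0.625 0.27 -0.092
vertex 0.021 -0.918 -0.624
vertex -0.006 0.141 0.078
endloop
endfacet
facet normal -0.021 0.833 0.553
outer loop
vertex 0.625 0.27 -0.092
vertex -0.006 0.141 0.078
vertex 0.566 -0.211 0.631
endloop
endfacet
facet normal 0.022 -0.834 -0.552
outer loop
vertex 0.021 -0.918 -0.624
vertex 0.594 -1.269 -0.071
vertex -0.274 -1.253 -0.13
endloop
endfacet
facet normal -0.896 0.229 -0.380
outer loop
vertex 0.021 -0.918 -0.624
vertex -0.274 -1.253 -0.13
vertex -0.006 0.141 0.078
endloop
endfacet
facet normal -0.896 0.229 -0.381
outer loop
vertex -0.006 0.141 0.078
vertex -0.274 -1.253 -0.13
vertex -0.302 -0.194 0.572
endloop
endfacet
facet normal -0.021 0.833 0.552
outer loop
vertex -0.006 0.141 0.078
vertex -0.302 -0.194 0.572
vertex 0.566 -0.211 0.631
endloop
endfacet
facet normal 0.022 -0.834 -0.551
outer loop
vertex -0.274 -1.253 -0.13
vertex 0.594 -1.269 -0.071
vertex -0.061 -1.597 0.399
endloop
endfacet
facet normal -0.947 -0.194 0.255
outer loop
vertex -0.274 -1.253 -0.13
vertex -0.061 -1.597 0.399
vertex -0.302 -0.194 0.572
endloop
endfacet
facet normal -0.947 -0.194 0.255
outer loop
vertex -0.302 -0.194 0.572
vertex -0.061 -1.597 0.399
vertex -0.089 -0.539 1.1
endloop
endfacet
facet normal -0.021 0.833 0.553
outer loop
vertex -0.302 -0.194 0.572
vertex -0.089 -0.539 1.1
vertex 0.566 -0.211 0.631
endloop
endfacet
facet normal 0.021 -0.833 -0.553
outer loop
vertex -0.061 -1.597 0.399
vertex 0.594 -1.269 -0.071
vertex 0.535 -1.75 0.652
endloop
endfacet
facet normal -0.444 -0.503 0.742
outer loop
vertex -0.061 -1.597 0.399
vertex 0.535 -1.75 0.652
vertex -0.089 -0.539 1.1
endloop
endfacet
facet normal -0.444 -0.503 0.741
outer loop
vertex -0.089 -0.539 1.1
vertex 0.535 -1.75 0.652
vertex 0.508 -0.692 1.354
endloop
endfacet
facet normal -0.022 0.833 0.553
outer loop
vertex -0.089 -0.539 1.1
vertex 0.508 -0.692 1.354
vertex 0.566 -0.211 0.631
endloop
endfacet
facet normal 0.021 -0.833 -0.553
outer loop
vertex 0.535 -1.75 0.652
vertex 0.594 -1.269 -0.071
vertex 1.166 -1.621 0.482
endloop
endfacet
facet normal 0.320 -0.518 0.793
outer loop
vertex 0.535 -1.75 0.652
vertex 1.166 -1.621 0.482
vertex 0.508 -0.692 1.354
endloop
endfacet
facet normal 0.320 -0.518 0.793
outer loop
vertex 0.508 -0.692 1.354
vertex 1.166 -1.621 0.482
vertex 1.139 -0.562 1.184
endloop
endfacet
facet normal -0.023 0.833 0.552
outer loop
vertex 0.508 -0.692 1.354
vertex 1.139 -0.562 1.184
vertex 0.566 -0.211 0.631
endloop
endfacet
facet normal 0.021 -0.833 -0.552
outer loop
vertex 1.166 -1.621 0.482
vertex 0.594 -1.269 -0.071
vertex 1.462 -1.286 -0.012
endloop
endfacet
facet normal 0.896 -0.230 0.381
outer loop
vertex 1.166 -1.621 0.482
vertex 1.462 -1.286 -0.012
vertex 1.139 -0.562 1.184
endloop
endfacet
facet normal 0.896 -0.228 0.380
outer loop
vertex 1.139 -0.562 1.184
vertex 1.462 -1.286 -0.012
vertex 1.434 -0.227 0.69
endloop
endfacet
facet normal -0.022 0.834 0.552
outer loop
vertex 1.139 -0.562 1.184
vertex 1.434 -0.227 0.69
vertex 0.566 -0.211 0.631
endloop
endfacet
facet normal -0.237 0.084 -0.968
outer loop
vertex 2.492 2.366 0.267
vertex 2.014 1.847 0.339
vertex 1.822 2.522 0.445
endloop
endfacet
facet normal 0.297 0.894 0.335
outer loop
vertex 2.492 2.366 0.267
vertex 1.822 2.522 0.445
vertex 2.446 1.693 2.101
endloop
endfacet
facet normal -0.238 0.084 -0.968
outer loop
vertex 1.822 2.522 0.445
vertex 2.014 1.847 0.339
vertex 1.344 2.002 0.517
endloop
endfacet
facet normal -0.587 0.613 0.528
outer loop
vertex 1.822 2.522 0.445
vertex 1.344 2.002 0.517
vertex 2.446 1.693 2.101
endloop
endfacet
facet normal -0.238 0.083 -0.968
outer loop
vertex 1.344 2.002 0.517
vertex 2.014 1.847 0.339
vertex 1.535 1.327 0.412
endloop
endfacet
facet normal -0.808 -0.307 0.502
outer loop
vertex 1.344 2.002 0.517
vertex 1.535 1.327 0.412
vertex 2.446 1.693 2.101
endloop
endfacet
facet normal -0.238 0.083 -0.968
outer loop
vertex 1.535 1.327 0.412
vertex 2.014 1.847 0.339
vertex 2.205 1.171 0.234
endloop
endfacet
facet normal -0.145 -0.948 0.284
outer loop
vertex 1.535 1.327 0.412
vertex 2.205 1.171 0.234
vertex 2.446 1.693 2.101
endloop
endfacet
facet normal -0.238 0.083 -0.968
outer loop
vertex 2.205 1.171 0.234
vertex 2.014 1.847 0.339
vertex 2.683 1.691 0.161
endloop
endfacet
facet normal 0.739 -0.667 0.091
outer loop
vertex 2.205 1.171 0.234
vertex 2.683 1.691 0.161
vertex 2.446 1.693 2.101
endloop
endfacet
facet normal -0.238 0.085 -0.968
outer loop
vertex 2.683 1.691 0.161
vertex 2.014 1.847 0.339
vertex 2.492 2.366 0.267
endloop
endfacet
facet normal 0.960 0.253 0.117
outer loop
vertex 2.683 1.691 0.161
vertex 2.492 2.366 0.267
vertex 2.446 1.693 2.101
endloop
endfacet

endsolid


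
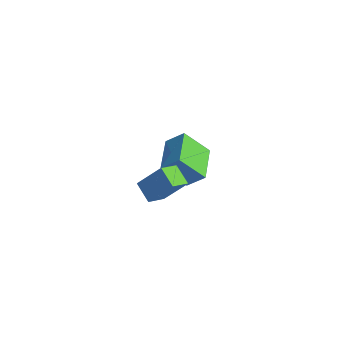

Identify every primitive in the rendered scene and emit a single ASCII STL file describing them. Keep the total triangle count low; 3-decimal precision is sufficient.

solid 
facet normal -0.415 -0.531 0.739
outer loop
vertex -1.253 1.904 -1.82
vertex -2.682 3.465 -1.501
vertex -2.032 1.361 -2.648
endloop
endfacet
facet normal 0.667 -0.730 -0.149
outer loop
vertex -1.238 2.375 -4.059
vertex -1.253 1.904 -1.82
vertex -2.032 1.361 -2.648
endloop
endfacet
facet normal -0.415 -0.531 0.739
outer loop
vertex -2.032 1.361 -2.648
vertex -2.682 3.465 -1.501
vertex -3.46 2.922 -2.329
endloop
endfacet
facet normal -0.618 -0.431 -0.657
outer loop
vertex -3.46 2.922 -2.329
vertex -1.238 2.375 -4.059
vertex -2.032 1.361 -2.648
endloop
endfacet
facet normal 0.618 0.431 0.658
outer loop
vertex -1.253 1.904 -1.82
vertex -1.888 4.479 -2.912
vertex -2.682 3.465 -1.501
endloop
endfacet
facet normal 0.668 -0.729 -0.149
outer loop
vertex -0.46 2.918 -3.231
vertex -1.253 1.904 -1.82
vertex -1.238 2.375 -4.059
endloop
endfacet
facet normal 0.618 0.431 0.657
outer loop
vertex -0.46 2.918 -3.231
vertex -1.888 4.479 -2.912
vertex -1.253 1.904 -1.82
endloop
endfacet
facet normal -0.667 0.730 0.149
outer loop
vertex -2.682 3.465 -1.501
vertex -1.888 4.479 -2.912
vertex -3.46 2.922 -2.329
endloop
endfacet
facet normal -0.618 -0.431 -0.657
outer loop
vertex -2.667 3.936 -3.74
vertex -1.238 2.375 -4.059
vertex -3.46 2.922 -2.329
endloop
endfacet
facet normal -0.667 0.730 0.149
outer loop
vertex -3.46 2.922 -2.329
vertex -1.888 4.479 -2.912
vertex -2.667 3.936 -3.74
endloop
endfacet
facet normal 0.415 0.531 -0.739
outer loop
vertex -2.667 3.936 -3.74
vertex -0.46 2.918 -3.231
vertex -1.238 2.375 -4.059
endloop
endfacet
facet normal 0.415 0.531 -0.739
outer loop
vertex -1.888 4.479 -2.912
vertex -0.46 2.918 -3.231
vertex -2.667 3.936 -3.74
endloop
endfacet
facet normal -0.520 -0.389 -0.761
outer loop
vertex 2.815 -3.488 0.884
vertex 1.839 -3.334 1.472
vertex 2.707 -2.476 0.44
endloop
endfacet
facet normal 0.849 -0.134 -0.512
outer loop
vertex 3.601 -1.806 1.748
vertex 2.815 -3.488 0.884
vertex 2.707 -2.476 0.44
endloop
endfacet
facet normal -0.520 -0.389 -0.761
outer loop
vertex 2.707 -2.476 0.44
vertex 1.839 -3.334 1.472
vertex 1.731 -2.322 1.028
endloop
endfacet
facet normal -0.097 0.911 -0.400
outer loop
vertex 1.731 -2.322 1.028
vertex 3.601 -1.806 1.748
vertex 2.707 -2.476 0.44
endloop
endfacet
facet normal 0.097 -0.911 0.400
outer loop
vertex 2.815 -3.488 0.884
vertex 2.733 -2.664 2.78
vertex 1.839 -3.334 1.472
endloop
endfacet
facet normal 0.849 -0.134 -0.512
outer loop
vertex 3.709 -2.818 2.192
vertex 2.815 -3.488 0.884
vertex 3.601 -1.806 1.748
endloop
endfacet
facet normal 0.097 -0.911 0.400
outer loop
vertex 3.709 -2.818 2.192
vertex 2.733 -2.664 2.78
vertex 2.815 -3.488 0.884
endloop
endfacet
facet normal -0.849 0.134 0.512
outer loop
vertex 1.839 -3.334 1.472
vertex 2.733 -2.664 2.78
vertex 1.731 -2.322 1.028
endloop
endfacet
facet normal -0.097 0.911 -0.400
outer loop
vertex 2.625 -1.652 2.336
vertex 3.601 -1.806 1.748
vertex 1.731 -2.322 1.028
endloop
endfacet
facet normal -0.849 0.134 0.512
outer loop
vertex 1.731 -2.322 1.028
vertex 2.733 -2.664 2.78
vertex 2.625 -1.652 2.336
endloop
endfacet
facet normal 0.520 0.389 0.761
outer loop
vertex 2.625 -1.652 2.336
vertex 3.709 -2.818 2.192
vertex 3.601 -1.806 1.748
endloop
endfacet
facet normal 0.520 0.389 0.761
outer loop
vertex 2.733 -2.664 2.78
vertex 3.709 -2.818 2.192
vertex 2.625 -1.652 2.336
endloop
endfacet

endsolid


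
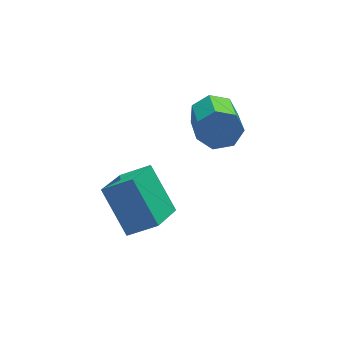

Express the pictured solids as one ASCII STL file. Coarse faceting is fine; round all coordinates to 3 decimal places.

solid 
facet normal 0.154 0.931 -0.331
outer loop
vertex 1.517 3.138 -3.233
vertex 1.097 3.443 -2.572
vertex 1.918 3.282 -2.642
endloop
endfacet
facet normal 0.820 -0.308 -0.482
outer loop
vertex 1.517 3.138 -3.233
vertex 1.918 3.282 -2.642
vertex 1.263 1.612 -2.689
endloop
endfacet
facet normal 0.820 -0.308 -0.482
outer loop
vertex 1.263 1.612 -2.689
vertex 1.918 3.282 -2.642
vertex 1.664 1.755 -2.098
endloop
endfacet
facet normal -0.155 -0.931 0.331
outer loop
vertex 1.263 1.612 -2.689
vertex 1.664 1.755 -2.098
vertex 0.843 1.917 -2.028
endloop
endfacet
facet normal 0.154 0.931 -0.331
outer loop
vertex 1.918 3.282 -2.642
vertex 1.097 3.443 -2.572
vertex 1.702 3.547 -1.998
endloop
endfacet
facet normal 0.943 -0.039 0.332
outer loop
vertex 1.918 3.282 -2.642
vertex 1.702 3.547 -1.998
vertex 1.664 1.755 -2.098
endloop
endfacet
facet normal 0.942 -0.039 0.332
outer loop
vertex 1.664 1.755 -2.098
vertex 1.702 3.547 -1.998
vertex 1.448 2.021 -1.454
endloop
endfacet
facet normal -0.155 -0.930 0.332
outer loop
vertex 1.664 1.755 -2.098
vertex 1.448 2.021 -1.454
vertex 0.843 1.917 -2.028
endloop
endfacet
facet normal 0.155 0.931 -0.332
outer loop
vertex 1.702 3.547 -1.998
vertex 1.097 3.443 -2.572
vertex 1.03 3.734 -1.787
endloop
endfacet
facet normal 0.355 0.261 0.898
outer loop
vertex 1.702 3.547 -1.998
vertex 1.03 3.734 -1.787
vertex 1.448 2.021 -1.454
endloop
endfacet
facet normal 0.355 0.261 0.898
outer loop
vertex 1.448 2.021 -1.454
vertex 1.03 3.734 -1.787
vertex 0.776 2.208 -1.243
endloop
endfacet
facet normal -0.155 -0.931 0.332
outer loop
vertex 1.448 2.021 -1.454
vertex 0.776 2.208 -1.243
vertex 0.843 1.917 -2.028
endloop
endfacet
facet normal 0.155 0.931 -0.332
outer loop
vertex 1.03 3.734 -1.787
vertex 1.097 3.443 -2.572
vertex 0.408 3.702 -2.167
endloop
endfacet
facet normal -0.499 0.363 0.787
outer loop
vertex 1.03 3.734 -1.787
vertex 0.408 3.702 -2.167
vertex 0.776 2.208 -1.243
endloop
endfacet
facet normal -0.499 0.363 0.787
outer loop
vertex 0.776 2.208 -1.243
vertex 0.408 3.702 -2.167
vertex 0.154 2.176 -1.623
endloop
endfacet
facet normal -0.155 -0.931 0.332
outer loop
vertex 0.776 2.208 -1.243
vertex 0.154 2.176 -1.623
vertex 0.843 1.917 -2.028
endloop
endfacet
facet normal 0.155 0.931 -0.331
outer loop
vertex 0.408 3.702 -2.167
vertex 1.097 3.443 -2.572
vertex 0.306 3.475 -2.852
endloop
endfacet
facet normal -0.978 0.192 0.082
outer loop
vertex 0.408 3.702 -2.167
vertex 0.306 3.475 -2.852
vertex 0.154 2.176 -1.623
endloop
endfacet
facet normal -0.978 0.192 0.082
outer loop
vertex 0.154 2.176 -1.623
vertex 0.306 3.475 -2.852
vertex 0.052 1.949 -2.308
endloop
endfacet
facet normal -0.155 -0.931 0.331
outer loop
vertex 0.154 2.176 -1.623
vertex 0.052 1.949 -2.308
vertex 0.843 1.917 -2.028
endloop
endfacet
facet normal 0.155 0.931 -0.332
outer loop
vertex 0.306 3.475 -2.852
vertex 1.097 3.443 -2.572
vertex 0.799 3.224 -3.326
endloop
endfacet
facet normal -0.720 -0.124 -0.683
outer loop
vertex 0.306 3.475 -2.852
vertex 0.799 3.224 -3.326
vertex 0.052 1.949 -2.308
endloop
endfacet
facet normal -0.720 -0.124 -0.683
outer loop
vertex 0.052 1.949 -2.308
vertex 0.799 3.224 -3.326
vertex 0.545 1.698 -2.782
endloop
endfacet
facet normal -0.155 -0.931 0.332
outer loop
vertex 0.052 1.949 -2.308
vertex 0.545 1.698 -2.782
vertex 0.843 1.917 -2.028
endloop
endfacet
facet normal 0.154 0.931 -0.331
outer loop
vertex 0.799 3.224 -3.326
vertex 1.097 3.443 -2.572
vertex 1.517 3.138 -3.233
endloop
endfacet
facet normal 0.080 -0.346 -0.935
outer loop
vertex 0.799 3.224 -3.326
vertex 1.517 3.138 -3.233
vertex 0.545 1.698 -2.782
endloop
endfacet
facet normal 0.080 -0.346 -0.935
outer loop
vertex 0.545 1.698 -2.782
vertex 1.517 3.138 -3.233
vertex 1.263 1.612 -2.689
endloop
endfacet
facet normal -0.154 -0.931 0.331
outer loop
vertex 0.545 1.698 -2.782
vertex 1.263 1.612 -2.689
vertex 0.843 1.917 -2.028
endloop
endfacet
facet normal -0.790 0.302 -0.533
outer loop
vertex -3.627 0.343 -2.525
vertex -2.688 1.582 -3.213
vertex -3.108 -0.855 -3.973
endloop
endfacet
facet normal -0.553 -0.728 0.404
outer loop
vertex -2.152 -1.222 -3.327
vertex -3.627 0.343 -2.525
vertex -3.108 -0.855 -3.973
endloop
endfacet
facet normal -0.789 0.303 -0.534
outer loop
vertex -3.108 -0.855 -3.973
vertex -2.688 1.582 -3.213
vertex -2.168 0.383 -4.661
endloop
endfacet
facet normal 0.266 -0.615 -0.743
outer loop
vertex -2.168 0.383 -4.661
vertex -2.152 -1.222 -3.327
vertex -3.108 -0.855 -3.973
endloop
endfacet
facet normal -0.266 0.614 0.743
outer loop
vertex -3.627 0.343 -2.525
vertex -1.732 1.215 -2.567
vertex -2.688 1.582 -3.213
endloop
endfacet
facet normal -0.553 -0.728 0.405
outer loop
vertex -2.672 -0.023 -1.879
vertex -3.627 0.343 -2.525
vertex -2.152 -1.222 -3.327
endloop
endfacet
facet normal -0.266 0.615 0.742
outer loop
vertex -2.672 -0.023 -1.879
vertex -1.732 1.215 -2.567
vertex -3.627 0.343 -2.525
endloop
endfacet
facet normal 0.553 0.728 -0.405
outer loop
vertex -2.688 1.582 -3.213
vertex -1.732 1.215 -2.567
vertex -2.168 0.383 -4.661
endloop
endfacet
facet normal 0.267 -0.614 -0.742
outer loop
vertex -1.213 0.017 -4.015
vertex -2.152 -1.222 -3.327
vertex -2.168 0.383 -4.661
endloop
endfacet
facet normal 0.553 0.728 -0.405
outer loop
vertex -2.168 0.383 -4.661
vertex -1.732 1.215 -2.567
vertex -1.213 0.017 -4.015
endloop
endfacet
facet normal 0.790 -0.302 0.534
outer loop
vertex -1.213 0.017 -4.015
vertex -2.672 -0.023 -1.879
vertex -2.152 -1.222 -3.327
endloop
endfacet
facet normal 0.790 -0.303 0.534
outer loop
vertex -1.732 1.215 -2.567
vertex -2.672 -0.023 -1.879
vertex -1.213 0.017 -4.015
endloop
endfacet

endsolid


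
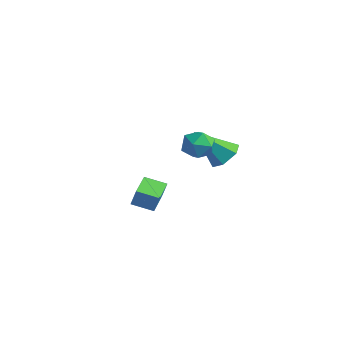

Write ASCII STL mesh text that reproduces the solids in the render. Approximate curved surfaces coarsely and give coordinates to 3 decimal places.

solid 
facet normal -0.591 0.805 0.052
outer loop
vertex -2.878 2.435 -2.227
vertex -1.962 3.129 -2.573
vertex -3.14 2.304 -3.183
endloop
endfacet
facet normal -0.763 -0.578 0.288
outer loop
vertex -2.178 0.991 -3.267
vertex -2.878 2.435 -2.227
vertex -3.14 2.304 -3.183
endloop
endfacet
facet normal -0.591 0.805 0.052
outer loop
vertex -3.14 2.304 -3.183
vertex -1.962 3.129 -2.573
vertex -2.225 2.998 -3.529
endloop
endfacet
facet normal -0.262 -0.131 -0.956
outer loop
vertex -2.225 2.998 -3.529
vertex -2.178 0.991 -3.267
vertex -3.14 2.304 -3.183
endloop
endfacet
facet normal 0.262 0.131 0.956
outer loop
vertex -2.878 2.435 -2.227
vertex -1.0 1.816 -2.657
vertex -1.962 3.129 -2.573
endloop
endfacet
facet normal -0.763 -0.578 0.289
outer loop
vertex -1.915 1.122 -2.311
vertex -2.878 2.435 -2.227
vertex -2.178 0.991 -3.267
endloop
endfacet
facet normal 0.262 0.131 0.956
outer loop
vertex -1.915 1.122 -2.311
vertex -1.0 1.816 -2.657
vertex -2.878 2.435 -2.227
endloop
endfacet
facet normal 0.763 0.578 -0.289
outer loop
vertex -1.962 3.129 -2.573
vertex -1.0 1.816 -2.657
vertex -2.225 2.998 -3.529
endloop
endfacet
facet normal -0.262 -0.131 -0.956
outer loop
vertex -1.262 1.685 -3.613
vertex -2.178 0.991 -3.267
vertex -2.225 2.998 -3.529
endloop
endfacet
facet normal 0.763 0.578 -0.288
outer loop
vertex -2.225 2.998 -3.529
vertex -1.0 1.816 -2.657
vertex -1.262 1.685 -3.613
endloop
endfacet
facet normal 0.590 -0.805 -0.052
outer loop
vertex -1.262 1.685 -3.613
vertex -1.915 1.122 -2.311
vertex -2.178 0.991 -3.267
endloop
endfacet
facet normal 0.591 -0.805 -0.052
outer loop
vertex -1.0 1.816 -2.657
vertex -1.915 1.122 -2.311
vertex -1.262 1.685 -3.613
endloop
endfacet
facet normal 0.494 0.492 -0.717
outer loop
vertex 3.101 2.125 1.303
vertex 2.546 2.804 1.387
vertex 3.28 2.773 1.871
endloop
endfacet
facet normal 0.629 -0.603 0.490
outer loop
vertex 3.101 2.125 1.303
vertex 3.28 2.773 1.871
vertex 1.494 1.756 2.913
endloop
endfacet
facet normal 0.494 0.492 -0.717
outer loop
vertex 3.28 2.773 1.871
vertex 2.546 2.804 1.387
vertex 2.726 3.451 1.955
endloop
endfacet
facet normal 0.398 0.215 0.892
outer loop
vertex 3.28 2.773 1.871
vertex 2.726 3.451 1.955
vertex 1.494 1.756 2.913
endloop
endfacet
facet normal 0.494 0.492 -0.717
outer loop
vertex 2.726 3.451 1.955
vertex 2.546 2.804 1.387
vertex 1.992 3.482 1.47
endloop
endfacet
facet normal -0.398 0.653 0.644
outer loop
vertex 2.726 3.451 1.955
vertex 1.992 3.482 1.47
vertex 1.494 1.756 2.913
endloop
endfacet
facet normal 0.495 0.492 -0.716
outer loop
vertex 1.992 3.482 1.47
vertex 2.546 2.804 1.387
vertex 1.813 2.835 0.902
endloop
endfacet
facet normal -0.962 0.272 -0.007
outer loop
vertex 1.992 3.482 1.47
vertex 1.813 2.835 0.902
vertex 1.494 1.756 2.913
endloop
endfacet
facet normal 0.495 0.492 -0.716
outer loop
vertex 1.813 2.835 0.902
vertex 2.546 2.804 1.387
vertex 2.367 2.156 0.818
endloop
endfacet
facet normal -0.731 -0.546 -0.409
outer loop
vertex 1.813 2.835 0.902
vertex 2.367 2.156 0.818
vertex 1.494 1.756 2.913
endloop
endfacet
facet normal 0.494 0.493 -0.716
outer loop
vertex 2.367 2.156 0.818
vertex 2.546 2.804 1.387
vertex 3.101 2.125 1.303
endloop
endfacet
facet normal 0.065 -0.985 -0.161
outer loop
vertex 2.367 2.156 0.818
vertex 3.101 2.125 1.303
vertex 1.494 1.756 2.913
endloop
endfacet
facet normal -0.856 0.512 -0.070
outer loop
vertex 3.071 0.933 2.99
vertex 2.624 0.217 3.212
vertex 2.902 0.766 3.83
endloop
endfacet
facet normal -0.317 0.940 0.123
outer loop
vertex 3.071 0.933 2.99
vertex 2.902 0.766 3.83
vertex 3.688 1.062 3.593
endloop
endfacet
facet normal 0.185 0.905 -0.383
outer loop
vertex 3.071 0.933 2.99
vertex 3.688 1.062 3.593
vertex 3.895 0.696 2.828
endloop
endfacet
facet normal -0.044 0.456 -0.889
outer loop
vertex 3.071 0.933 2.99
vertex 3.895 0.696 2.828
vertex 3.237 0.174 2.593
endloop
endfacet
facet normal -0.687 0.213 -0.695
outer loop
vertex 3.071 0.933 2.99
vertex 3.237 0.174 2.593
vertex 2.624 0.217 3.212
endloop
endfacet
facet normal -0.038 0.684 0.728
outer loop
vertex 3.688 1.062 3.593
vertex 2.902 0.766 3.83
vertex 3.623 0.426 4.187
endloop
endfacet
facet normal -0.909 -0.008 0.416
outer loop
vertex 2.902 0.766 3.83
vertex 2.624 0.217 3.212
vertex 2.965 -0.096 3.952
endloop
endfacet
facet normal -0.636 -0.491 -0.595
outer loop
vertex 2.624 0.217 3.212
vertex 3.237 0.174 2.593
vertex 3.172 -0.462 3.187
endloop
endfacet
facet normal 0.404 -0.099 -0.910
outer loop
vertex 3.237 0.174 2.593
vertex 3.895 0.696 2.828
vertex 3.958 -0.166 2.95
endloop
endfacet
facet normal 0.773 0.627 -0.091
outer loop
vertex 3.895 0.696 2.828
vertex 3.688 1.062 3.593
vertex 4.236 0.383 3.568
endloop
endfacet
facet normal 0.044 -0.456 0.889
outer loop
vertex 3.789 -0.333 3.79
vertex 3.623 0.426 4.187
vertex 2.965 -0.096 3.952
endloop
endfacet
facet normal -0.185 -0.905 0.383
outer loop
vertex 3.789 -0.333 3.79
vertex 2.965 -0.096 3.952
vertex 3.172 -0.462 3.187
endloop
endfacet
facet normal 0.317 -0.940 -0.123
outer loop
vertex 3.789 -0.333 3.79
vertex 3.172 -0.462 3.187
vertex 3.958 -0.166 2.95
endloop
endfacet
facet normal 0.856 -0.512 0.070
outer loop
vertex 3.789 -0.333 3.79
vertex 3.958 -0.166 2.95
vertex 4.236 0.383 3.568
endloop
endfacet
facet normal 0.687 -0.213 0.695
outer loop
vertex 3.789 -0.333 3.79
vertex 4.236 0.383 3.568
vertex 3.623 0.426 4.187
endloop
endfacet
facet normal -0.404 0.099 0.910
outer loop
vertex 2.965 -0.096 3.952
vertex 3.623 0.426 4.187
vertex 2.902 0.766 3.83
endloop
endfacet
facet normal -0.773 -0.627 0.091
outer loop
vertex 3.172 -0.462 3.187
vertex 2.965 -0.096 3.952
vertex 2.624 0.217 3.212
endloop
endfacet
facet normal 0.038 -0.684 -0.728
outer loop
vertex 3.958 -0.166 2.95
vertex 3.172 -0.462 3.187
vertex 3.237 0.174 2.593
endloop
endfacet
facet normal 0.909 0.008 -0.416
outer loop
vertex 4.236 0.383 3.568
vertex 3.958 -0.166 2.95
vertex 3.895 0.696 2.828
endloop
endfacet
facet normal 0.636 0.491 0.595
outer loop
vertex 3.623 0.426 4.187
vertex 4.236 0.383 3.568
vertex 3.688 1.062 3.593
endloop
endfacet

endsolid


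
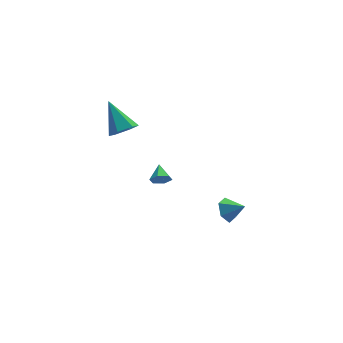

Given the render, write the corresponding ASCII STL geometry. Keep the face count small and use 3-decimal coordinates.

solid 
facet normal 0.202 -0.714 -0.671
outer loop
vertex -2.546 -0.738 3.645
vertex -2.893 -0.261 3.033
vertex -2.064 -0.191 3.208
endloop
endfacet
facet normal 0.683 -0.019 0.730
outer loop
vertex -2.546 -0.738 3.645
vertex -2.064 -0.191 3.208
vertex -3.307 1.201 4.407
endloop
endfacet
facet normal 0.202 -0.714 -0.671
outer loop
vertex -2.064 -0.191 3.208
vertex -2.893 -0.261 3.033
vertex -2.411 0.286 2.596
endloop
endfacet
facet normal 0.769 0.636 0.059
outer loop
vertex -2.064 -0.191 3.208
vertex -2.411 0.286 2.596
vertex -3.307 1.201 4.407
endloop
endfacet
facet normal 0.203 -0.714 -0.670
outer loop
vertex -2.411 0.286 2.596
vertex -2.893 -0.261 3.033
vertex -3.24 0.216 2.42
endloop
endfacet
facet normal 0.019 0.896 -0.444
outer loop
vertex -2.411 0.286 2.596
vertex -3.24 0.216 2.42
vertex -3.307 1.201 4.407
endloop
endfacet
facet normal 0.204 -0.713 -0.670
outer loop
vertex -3.24 0.216 2.42
vertex -2.893 -0.261 3.033
vertex -3.721 -0.332 2.857
endloop
endfacet
facet normal -0.821 0.500 -0.276
outer loop
vertex -3.24 0.216 2.42
vertex -3.721 -0.332 2.857
vertex -3.307 1.201 4.407
endloop
endfacet
facet normal 0.204 -0.713 -0.671
outer loop
vertex -3.721 -0.332 2.857
vertex -2.893 -0.261 3.033
vertex -3.375 -0.809 3.469
endloop
endfacet
facet normal -0.907 -0.153 0.393
outer loop
vertex -3.721 -0.332 2.857
vertex -3.375 -0.809 3.469
vertex -3.307 1.201 4.407
endloop
endfacet
facet normal 0.204 -0.713 -0.671
outer loop
vertex -3.375 -0.809 3.469
vertex -2.893 -0.261 3.033
vertex -2.546 -0.738 3.645
endloop
endfacet
facet normal -0.155 -0.413 0.897
outer loop
vertex -3.375 -0.809 3.469
vertex -2.546 -0.738 3.645
vertex -3.307 1.201 4.407
endloop
endfacet
facet normal -0.676 0.505 -0.536
outer loop
vertex 2.88 -1.775 -4.489
vertex 2.401 -1.712 -3.826
vertex 2.96 -1.133 -3.985
endloop
endfacet
facet normal 0.974 0.051 -0.219
outer loop
vertex 2.88 -1.775 -4.489
vertex 2.96 -1.133 -3.985
vertex 3.199 -2.308 -3.194
endloop
endfacet
facet normal -0.676 0.505 -0.536
outer loop
vertex 2.96 -1.133 -3.985
vertex 2.401 -1.712 -3.826
vertex 2.481 -1.07 -3.322
endloop
endfacet
facet normal 0.734 0.476 0.485
outer loop
vertex 2.96 -1.133 -3.985
vertex 2.481 -1.07 -3.322
vertex 3.199 -2.308 -3.194
endloop
endfacet
facet normal -0.675 0.506 -0.537
outer loop
vertex 2.481 -1.07 -3.322
vertex 2.401 -1.712 -3.826
vertex 1.922 -1.649 -3.164
endloop
endfacet
facet normal 0.108 0.164 0.981
outer loop
vertex 2.481 -1.07 -3.322
vertex 1.922 -1.649 -3.164
vertex 3.199 -2.308 -3.194
endloop
endfacet
facet normal -0.676 0.505 -0.537
outer loop
vertex 1.922 -1.649 -3.164
vertex 2.401 -1.712 -3.826
vertex 1.843 -2.291 -3.668
endloop
endfacet
facet normal -0.277 -0.572 0.772
outer loop
vertex 1.922 -1.649 -3.164
vertex 1.843 -2.291 -3.668
vertex 3.199 -2.308 -3.194
endloop
endfacet
facet normal -0.676 0.505 -0.536
outer loop
vertex 1.843 -2.291 -3.668
vertex 2.401 -1.712 -3.826
vertex 2.322 -2.354 -4.331
endloop
endfacet
facet normal -0.036 -0.997 0.068
outer loop
vertex 1.843 -2.291 -3.668
vertex 2.322 -2.354 -4.331
vertex 3.199 -2.308 -3.194
endloop
endfacet
facet normal -0.676 0.505 -0.536
outer loop
vertex 2.322 -2.354 -4.331
vertex 2.401 -1.712 -3.826
vertex 2.88 -1.775 -4.489
endloop
endfacet
facet normal 0.590 -0.685 -0.427
outer loop
vertex 2.322 -2.354 -4.331
vertex 2.88 -1.775 -4.489
vertex 3.199 -2.308 -3.194
endloop
endfacet
facet normal -0.172 -0.897 -0.406
outer loop
vertex -1.426 -2.73 0.341
vertex -1.67 -2.921 0.866
vertex -2.024 -2.661 0.442
endloop
endfacet
facet normal -0.014 0.785 -0.619
outer loop
vertex -1.426 -2.73 0.341
vertex -2.024 -2.661 0.442
vertex -1.49 -1.979 1.294
endloop
endfacet
facet normal -0.173 -0.897 -0.406
outer loop
vertex -2.024 -2.661 0.442
vertex -1.67 -2.921 0.866
vertex -2.268 -2.852 0.968
endloop
endfacet
facet normal -0.727 0.681 -0.090
outer loop
vertex -2.024 -2.661 0.442
vertex -2.268 -2.852 0.968
vertex -1.49 -1.979 1.294
endloop
endfacet
facet normal -0.173 -0.897 -0.406
outer loop
vertex -2.268 -2.852 0.968
vertex -1.67 -2.921 0.866
vertex -1.915 -3.112 1.392
endloop
endfacet
facet normal -0.635 0.300 0.712
outer loop
vertex -2.268 -2.852 0.968
vertex -1.915 -3.112 1.392
vertex -1.49 -1.979 1.294
endloop
endfacet
facet normal -0.173 -0.897 -0.406
outer loop
vertex -1.915 -3.112 1.392
vertex -1.67 -2.921 0.866
vertex -1.317 -3.181 1.29
endloop
endfacet
facet normal 0.170 0.021 0.985
outer loop
vertex -1.915 -3.112 1.392
vertex -1.317 -3.181 1.29
vertex -1.49 -1.979 1.294
endloop
endfacet
facet normal -0.172 -0.897 -0.407
outer loop
vertex -1.317 -3.181 1.29
vertex -1.67 -2.921 0.866
vertex -1.073 -2.99 0.765
endloop
endfacet
facet normal 0.881 0.125 0.455
outer loop
vertex -1.317 -3.181 1.29
vertex -1.073 -2.99 0.765
vertex -1.49 -1.979 1.294
endloop
endfacet
facet normal -0.172 -0.897 -0.407
outer loop
vertex -1.073 -2.99 0.765
vertex -1.67 -2.921 0.866
vertex -1.426 -2.73 0.341
endloop
endfacet
facet normal 0.789 0.507 -0.346
outer loop
vertex -1.073 -2.99 0.765
vertex -1.426 -2.73 0.341
vertex -1.49 -1.979 1.294
endloop
endfacet

endsolid


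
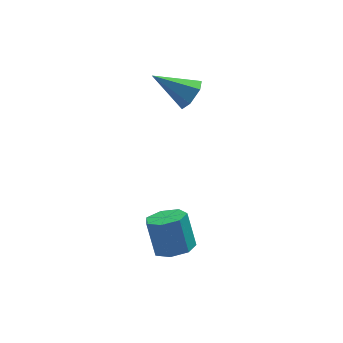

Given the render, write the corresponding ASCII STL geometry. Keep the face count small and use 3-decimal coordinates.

solid 
facet normal 0.152 -0.397 -0.905
outer loop
vertex 3.248 -0.095 -1.737
vertex 2.622 -0.048 -1.863
vertex 3.085 0.381 -1.973
endloop
endfacet
facet normal 0.944 0.331 0.015
outer loop
vertex 3.248 -0.095 -1.737
vertex 3.085 0.381 -1.973
vertex 3.064 0.381 -0.65
endloop
endfacet
facet normal 0.943 0.331 0.015
outer loop
vertex 3.064 0.381 -0.65
vertex 3.085 0.381 -1.973
vertex 2.901 0.856 -0.886
endloop
endfacet
facet normal -0.154 0.397 0.905
outer loop
vertex 3.064 0.381 -0.65
vertex 2.901 0.856 -0.886
vertex 2.438 0.428 -0.777
endloop
endfacet
facet normal 0.152 -0.396 -0.905
outer loop
vertex 3.085 0.381 -1.973
vertex 2.622 -0.048 -1.863
vertex 2.573 0.534 -2.126
endloop
endfacet
facet normal 0.358 0.876 -0.322
outer loop
vertex 3.085 0.381 -1.973
vertex 2.573 0.534 -2.126
vertex 2.901 0.856 -0.886
endloop
endfacet
facet normal 0.359 0.876 -0.322
outer loop
vertex 2.901 0.856 -0.886
vertex 2.573 0.534 -2.126
vertex 2.389 1.009 -1.04
endloop
endfacet
facet normal -0.154 0.397 0.905
outer loop
vertex 2.901 0.856 -0.886
vertex 2.389 1.009 -1.04
vertex 2.438 0.428 -0.777
endloop
endfacet
facet normal 0.154 -0.396 -0.905
outer loop
vertex 2.573 0.534 -2.126
vertex 2.622 -0.048 -1.863
vertex 2.099 0.249 -2.082
endloop
endfacet
facet normal -0.496 0.761 -0.417
outer loop
vertex 2.573 0.534 -2.126
vertex 2.099 0.249 -2.082
vertex 2.389 1.009 -1.04
endloop
endfacet
facet normal -0.497 0.761 -0.417
outer loop
vertex 2.389 1.009 -1.04
vertex 2.099 0.249 -2.082
vertex 1.915 0.724 -0.995
endloop
endfacet
facet normal -0.153 0.397 0.905
outer loop
vertex 2.389 1.009 -1.04
vertex 1.915 0.724 -0.995
vertex 2.438 0.428 -0.777
endloop
endfacet
facet normal 0.154 -0.396 -0.905
outer loop
vertex 2.099 0.249 -2.082
vertex 2.622 -0.048 -1.863
vertex 2.018 -0.26 -1.873
endloop
endfacet
facet normal -0.977 0.074 -0.198
outer loop
vertex 2.099 0.249 -2.082
vertex 2.018 -0.26 -1.873
vertex 1.915 0.724 -0.995
endloop
endfacet
facet normal -0.977 0.074 -0.198
outer loop
vertex 1.915 0.724 -0.995
vertex 2.018 -0.26 -1.873
vertex 1.834 0.216 -0.786
endloop
endfacet
facet normal -0.153 0.397 0.905
outer loop
vertex 1.915 0.724 -0.995
vertex 1.834 0.216 -0.786
vertex 2.438 0.428 -0.777
endloop
endfacet
facet normal 0.155 -0.398 -0.904
outer loop
vertex 2.018 -0.26 -1.873
vertex 2.622 -0.048 -1.863
vertex 2.392 -0.608 -1.656
endloop
endfacet
facet normal -0.723 -0.670 0.171
outer loop
vertex 2.018 -0.26 -1.873
vertex 2.392 -0.608 -1.656
vertex 1.834 0.216 -0.786
endloop
endfacet
facet normal -0.723 -0.669 0.170
outer loop
vertex 1.834 0.216 -0.786
vertex 2.392 -0.608 -1.656
vertex 2.208 -0.133 -0.57
endloop
endfacet
facet normal -0.153 0.397 0.905
outer loop
vertex 1.834 0.216 -0.786
vertex 2.208 -0.133 -0.57
vertex 2.438 0.428 -0.777
endloop
endfacet
facet normal 0.152 -0.397 -0.905
outer loop
vertex 2.392 -0.608 -1.656
vertex 2.622 -0.048 -1.863
vertex 2.94 -0.535 -1.596
endloop
endfacet
facet normal 0.076 -0.909 0.410
outer loop
vertex 2.392 -0.608 -1.656
vertex 2.94 -0.535 -1.596
vertex 2.208 -0.133 -0.57
endloop
endfacet
facet normal 0.078 -0.908 0.411
outer loop
vertex 2.208 -0.133 -0.57
vertex 2.94 -0.535 -1.596
vertex 2.756 -0.059 -0.51
endloop
endfacet
facet normal -0.153 0.397 0.905
outer loop
vertex 2.208 -0.133 -0.57
vertex 2.756 -0.059 -0.51
vertex 2.438 0.428 -0.777
endloop
endfacet
facet normal 0.152 -0.397 -0.905
outer loop
vertex 2.94 -0.535 -1.596
vertex 2.622 -0.048 -1.863
vertex 3.248 -0.095 -1.737
endloop
endfacet
facet normal 0.818 -0.463 0.342
outer loop
vertex 2.94 -0.535 -1.596
vertex 3.248 -0.095 -1.737
vertex 2.756 -0.059 -0.51
endloop
endfacet
facet normal 0.818 -0.464 0.341
outer loop
vertex 2.756 -0.059 -0.51
vertex 3.248 -0.095 -1.737
vertex 3.064 0.381 -0.65
endloop
endfacet
facet normal -0.154 0.396 0.905
outer loop
vertex 2.756 -0.059 -0.51
vertex 3.064 0.381 -0.65
vertex 2.438 0.428 -0.777
endloop
endfacet
facet normal 0.801 -0.302 -0.516
outer loop
vertex 3.95 3.185 2.545
vertex 3.755 3.467 2.077
vertex 4.101 3.737 2.456
endloop
endfacet
facet normal 0.237 0.091 0.967
outer loop
vertex 3.95 3.185 2.545
vertex 4.101 3.737 2.456
vertex 2.625 3.893 2.803
endloop
endfacet
facet normal 0.801 -0.304 -0.515
outer loop
vertex 4.101 3.737 2.456
vertex 3.755 3.467 2.077
vertex 3.907 4.019 1.988
endloop
endfacet
facet normal 0.197 0.874 0.445
outer loop
vertex 4.101 3.737 2.456
vertex 3.907 4.019 1.988
vertex 2.625 3.893 2.803
endloop
endfacet
facet normal 0.801 -0.304 -0.515
outer loop
vertex 3.907 4.019 1.988
vertex 3.755 3.467 2.077
vertex 3.561 3.749 1.609
endloop
endfacet
facet normal -0.309 0.885 -0.349
outer loop
vertex 3.907 4.019 1.988
vertex 3.561 3.749 1.609
vertex 2.625 3.893 2.803
endloop
endfacet
facet normal 0.803 -0.302 -0.515
outer loop
vertex 3.561 3.749 1.609
vertex 3.755 3.467 2.077
vertex 3.41 3.196 1.698
endloop
endfacet
facet normal -0.775 0.112 -0.621
outer loop
vertex 3.561 3.749 1.609
vertex 3.41 3.196 1.698
vertex 2.625 3.893 2.803
endloop
endfacet
facet normal 0.803 -0.302 -0.515
outer loop
vertex 3.41 3.196 1.698
vertex 3.755 3.467 2.077
vertex 3.604 2.914 2.166
endloop
endfacet
facet normal -0.735 -0.671 -0.099
outer loop
vertex 3.41 3.196 1.698
vertex 3.604 2.914 2.166
vertex 2.625 3.893 2.803
endloop
endfacet
facet normal 0.802 -0.302 -0.516
outer loop
vertex 3.604 2.914 2.166
vertex 3.755 3.467 2.077
vertex 3.95 3.185 2.545
endloop
endfacet
facet normal -0.228 -0.681 0.696
outer loop
vertex 3.604 2.914 2.166
vertex 3.95 3.185 2.545
vertex 2.625 3.893 2.803
endloop
endfacet

endsolid
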